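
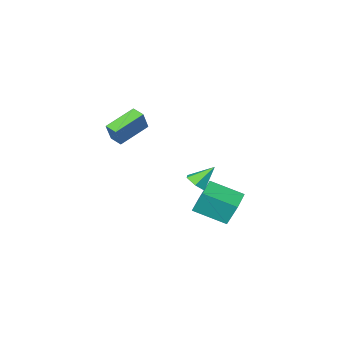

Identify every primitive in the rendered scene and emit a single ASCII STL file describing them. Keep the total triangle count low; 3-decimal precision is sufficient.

solid 
facet normal -0.920 -0.130 0.369
outer loop
vertex -1.834 -4.104 2.342
vertex -1.994 -3.298 2.227
vertex -2.277 -4.362 1.147
endloop
endfacet
facet normal 0.193 -0.971 0.138
outer loop
vertex -0.446 -4.102 0.413
vertex -1.834 -4.104 2.342
vertex -2.277 -4.362 1.147
endloop
endfacet
facet normal -0.920 -0.130 0.370
outer loop
vertex -2.277 -4.362 1.147
vertex -1.994 -3.298 2.227
vertex -2.437 -3.556 1.033
endloop
endfacet
facet normal -0.340 -0.198 -0.919
outer loop
vertex -2.437 -3.556 1.033
vertex -0.446 -4.102 0.413
vertex -2.277 -4.362 1.147
endloop
endfacet
facet normal 0.340 0.199 0.919
outer loop
vertex -1.834 -4.104 2.342
vertex -0.163 -3.038 1.493
vertex -1.994 -3.298 2.227
endloop
endfacet
facet normal 0.193 -0.971 0.138
outer loop
vertex -0.003 -3.844 1.607
vertex -1.834 -4.104 2.342
vertex -0.446 -4.102 0.413
endloop
endfacet
facet normal 0.341 0.198 0.919
outer loop
vertex -0.003 -3.844 1.607
vertex -0.163 -3.038 1.493
vertex -1.834 -4.104 2.342
endloop
endfacet
facet normal -0.193 0.971 -0.138
outer loop
vertex -1.994 -3.298 2.227
vertex -0.163 -3.038 1.493
vertex -2.437 -3.556 1.033
endloop
endfacet
facet normal -0.341 -0.199 -0.919
outer loop
vertex -0.606 -3.296 0.298
vertex -0.446 -4.102 0.413
vertex -2.437 -3.556 1.033
endloop
endfacet
facet normal -0.193 0.971 -0.138
outer loop
vertex -2.437 -3.556 1.033
vertex -0.163 -3.038 1.493
vertex -0.606 -3.296 0.298
endloop
endfacet
facet normal 0.920 0.130 -0.369
outer loop
vertex -0.606 -3.296 0.298
vertex -0.003 -3.844 1.607
vertex -0.446 -4.102 0.413
endloop
endfacet
facet normal 0.920 0.130 -0.369
outer loop
vertex -0.163 -3.038 1.493
vertex -0.003 -3.844 1.607
vertex -0.606 -3.296 0.298
endloop
endfacet
facet normal -0.667 0.645 -0.374
outer loop
vertex -4.188 3.485 -1.1
vertex -3.178 4.443 -1.25
vertex -3.889 2.939 -2.574
endloop
endfacet
facet normal -0.721 -0.684 0.107
outer loop
vertex -2.562 1.657 -1.83
vertex -4.188 3.485 -1.1
vertex -3.889 2.939 -2.574
endloop
endfacet
facet normal -0.667 0.644 -0.374
outer loop
vertex -3.889 2.939 -2.574
vertex -3.178 4.443 -1.25
vertex -2.88 3.897 -2.724
endloop
endfacet
facet normal 0.187 -0.341 -0.921
outer loop
vertex -2.88 3.897 -2.724
vertex -2.562 1.657 -1.83
vertex -3.889 2.939 -2.574
endloop
endfacet
facet normal -0.187 0.341 0.921
outer loop
vertex -4.188 3.485 -1.1
vertex -1.851 3.161 -0.506
vertex -3.178 4.443 -1.25
endloop
endfacet
facet normal -0.721 -0.684 0.108
outer loop
vertex -2.86 2.203 -0.356
vertex -4.188 3.485 -1.1
vertex -2.562 1.657 -1.83
endloop
endfacet
facet normal -0.187 0.341 0.921
outer loop
vertex -2.86 2.203 -0.356
vertex -1.851 3.161 -0.506
vertex -4.188 3.485 -1.1
endloop
endfacet
facet normal 0.721 0.684 -0.108
outer loop
vertex -3.178 4.443 -1.25
vertex -1.851 3.161 -0.506
vertex -2.88 3.897 -2.724
endloop
endfacet
facet normal 0.187 -0.341 -0.921
outer loop
vertex -1.552 2.615 -1.98
vertex -2.562 1.657 -1.83
vertex -2.88 3.897 -2.724
endloop
endfacet
facet normal 0.721 0.685 -0.107
outer loop
vertex -2.88 3.897 -2.724
vertex -1.851 3.161 -0.506
vertex -1.552 2.615 -1.98
endloop
endfacet
facet normal 0.667 -0.645 0.374
outer loop
vertex -1.552 2.615 -1.98
vertex -2.86 2.203 -0.356
vertex -2.562 1.657 -1.83
endloop
endfacet
facet normal 0.667 -0.644 0.374
outer loop
vertex -1.851 3.161 -0.506
vertex -2.86 2.203 -0.356
vertex -1.552 2.615 -1.98
endloop
endfacet
facet normal 0.685 -0.163 -0.710
outer loop
vertex -2.594 0.299 -1.03
vertex -3.107 0.38 -1.543
vertex -2.728 0.959 -1.311
endloop
endfacet
facet normal 0.378 0.427 0.821
outer loop
vertex -2.594 0.299 -1.03
vertex -2.728 0.959 -1.311
vertex -4.113 0.62 -0.497
endloop
endfacet
facet normal 0.684 -0.163 -0.711
outer loop
vertex -2.728 0.959 -1.311
vertex -3.107 0.38 -1.543
vertex -3.242 1.04 -1.824
endloop
endfacet
facet normal -0.092 0.965 0.245
outer loop
vertex -2.728 0.959 -1.311
vertex -3.242 1.04 -1.824
vertex -4.113 0.62 -0.497
endloop
endfacet
facet normal 0.683 -0.163 -0.712
outer loop
vertex -3.242 1.04 -1.824
vertex -3.107 0.38 -1.543
vertex -3.621 0.461 -2.055
endloop
endfacet
facet normal -0.741 0.603 -0.296
outer loop
vertex -3.242 1.04 -1.824
vertex -3.621 0.461 -2.055
vertex -4.113 0.62 -0.497
endloop
endfacet
facet normal 0.683 -0.163 -0.712
outer loop
vertex -3.621 0.461 -2.055
vertex -3.107 0.38 -1.543
vertex -3.486 -0.199 -1.774
endloop
endfacet
facet normal -0.918 -0.298 -0.260
outer loop
vertex -3.621 0.461 -2.055
vertex -3.486 -0.199 -1.774
vertex -4.113 0.62 -0.497
endloop
endfacet
facet normal 0.684 -0.164 -0.711
outer loop
vertex -3.486 -0.199 -1.774
vertex -3.107 0.38 -1.543
vertex -2.973 -0.28 -1.262
endloop
endfacet
facet normal -0.448 -0.836 0.316
outer loop
vertex -3.486 -0.199 -1.774
vertex -2.973 -0.28 -1.262
vertex -4.113 0.62 -0.497
endloop
endfacet
facet normal 0.685 -0.163 -0.710
outer loop
vertex -2.973 -0.28 -1.262
vertex -3.107 0.38 -1.543
vertex -2.594 0.299 -1.03
endloop
endfacet
facet normal 0.200 -0.475 0.857
outer loop
vertex -2.973 -0.28 -1.262
vertex -2.594 0.299 -1.03
vertex -4.113 0.62 -0.497
endloop
endfacet

endsolid


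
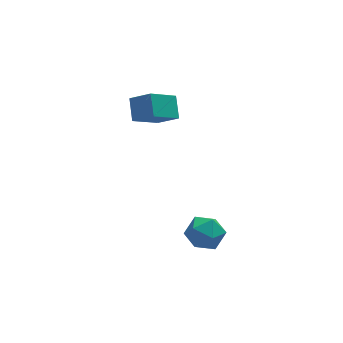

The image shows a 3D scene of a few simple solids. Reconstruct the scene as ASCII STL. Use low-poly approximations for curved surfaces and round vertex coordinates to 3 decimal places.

solid 
facet normal -0.763 -0.326 0.558
outer loop
vertex 0.575 1.561 2.68
vertex 0.712 2.534 3.436
vertex -0.234 2.23 1.966
endloop
endfacet
facet normal -0.110 -0.784 -0.610
outer loop
vertex 1.108 2.806 0.984
vertex 0.575 1.561 2.68
vertex -0.234 2.23 1.966
endloop
endfacet
facet normal -0.762 -0.327 0.558
outer loop
vertex -0.234 2.23 1.966
vertex 0.712 2.534 3.436
vertex -0.098 3.203 2.722
endloop
endfacet
facet normal -0.638 0.526 -0.563
outer loop
vertex -0.098 3.203 2.722
vertex 1.108 2.806 0.984
vertex -0.234 2.23 1.966
endloop
endfacet
facet normal 0.638 -0.527 0.562
outer loop
vertex 0.575 1.561 2.68
vertex 2.054 3.11 2.454
vertex 0.712 2.534 3.436
endloop
endfacet
facet normal -0.110 -0.784 -0.610
outer loop
vertex 1.918 2.137 1.698
vertex 0.575 1.561 2.68
vertex 1.108 2.806 0.984
endloop
endfacet
facet normal 0.637 -0.526 0.563
outer loop
vertex 1.918 2.137 1.698
vertex 2.054 3.11 2.454
vertex 0.575 1.561 2.68
endloop
endfacet
facet normal 0.110 0.784 0.610
outer loop
vertex 0.712 2.534 3.436
vertex 2.054 3.11 2.454
vertex -0.098 3.203 2.722
endloop
endfacet
facet normal -0.637 0.527 -0.563
outer loop
vertex 1.245 3.779 1.74
vertex 1.108 2.806 0.984
vertex -0.098 3.203 2.722
endloop
endfacet
facet normal 0.110 0.784 0.610
outer loop
vertex -0.098 3.203 2.722
vertex 2.054 3.11 2.454
vertex 1.245 3.779 1.74
endloop
endfacet
facet normal 0.762 0.327 -0.559
outer loop
vertex 1.245 3.779 1.74
vertex 1.918 2.137 1.698
vertex 1.108 2.806 0.984
endloop
endfacet
facet normal 0.763 0.327 -0.558
outer loop
vertex 2.054 3.11 2.454
vertex 1.918 2.137 1.698
vertex 1.245 3.779 1.74
endloop
endfacet
facet normal -0.960 -0.223 0.172
outer loop
vertex 1.127 -1.397 -3.315
vertex 1.341 -2.38 -3.394
vertex 1.396 -1.922 -2.496
endloop
endfacet
facet normal -0.775 0.384 0.501
outer loop
vertex 1.127 -1.397 -3.315
vertex 1.396 -1.922 -2.496
vertex 1.762 -0.993 -2.642
endloop
endfacet
facet normal -0.541 0.841 0.006
outer loop
vertex 1.127 -1.397 -3.315
vertex 1.762 -0.993 -2.642
vertex 1.933 -0.876 -3.63
endloop
endfacet
facet normal -0.580 0.517 -0.629
outer loop
vertex 1.127 -1.397 -3.315
vertex 1.933 -0.876 -3.63
vertex 1.673 -1.734 -4.095
endloop
endfacet
facet normal -0.839 -0.140 -0.526
outer loop
vertex 1.127 -1.397 -3.315
vertex 1.673 -1.734 -4.095
vertex 1.341 -2.38 -3.394
endloop
endfacet
facet normal -0.234 0.240 0.942
outer loop
vertex 1.762 -0.993 -2.642
vertex 1.396 -1.922 -2.496
vertex 2.367 -1.726 -2.305
endloop
endfacet
facet normal -0.532 -0.741 0.410
outer loop
vertex 1.396 -1.922 -2.496
vertex 1.341 -2.38 -3.394
vertex 2.107 -2.584 -2.77
endloop
endfacet
facet normal -0.336 -0.608 -0.719
outer loop
vertex 1.341 -2.38 -3.394
vertex 1.673 -1.734 -4.095
vertex 2.278 -2.467 -3.758
endloop
endfacet
facet normal 0.082 0.455 -0.886
outer loop
vertex 1.673 -1.734 -4.095
vertex 1.933 -0.876 -3.63
vertex 2.644 -1.538 -3.904
endloop
endfacet
facet normal 0.146 0.979 0.141
outer loop
vertex 1.933 -0.876 -3.63
vertex 1.762 -0.993 -2.642
vertex 2.699 -1.08 -3.006
endloop
endfacet
facet normal 0.580 -0.517 0.629
outer loop
vertex 2.913 -2.063 -3.085
vertex 2.367 -1.726 -2.305
vertex 2.107 -2.584 -2.77
endloop
endfacet
facet normal 0.541 -0.841 -0.006
outer loop
vertex 2.913 -2.063 -3.085
vertex 2.107 -2.584 -2.77
vertex 2.278 -2.467 -3.758
endloop
endfacet
facet normal 0.775 -0.384 -0.501
outer loop
vertex 2.913 -2.063 -3.085
vertex 2.278 -2.467 -3.758
vertex 2.644 -1.538 -3.904
endloop
endfacet
facet normal 0.960 0.223 -0.172
outer loop
vertex 2.913 -2.063 -3.085
vertex 2.644 -1.538 -3.904
vertex 2.699 -1.08 -3.006
endloop
endfacet
facet normal 0.839 0.140 0.526
outer loop
vertex 2.913 -2.063 -3.085
vertex 2.699 -1.08 -3.006
vertex 2.367 -1.726 -2.305
endloop
endfacet
facet normal -0.082 -0.455 0.886
outer loop
vertex 2.107 -2.584 -2.77
vertex 2.367 -1.726 -2.305
vertex 1.396 -1.922 -2.496
endloop
endfacet
facet normal -0.146 -0.979 -0.141
outer loop
vertex 2.278 -2.467 -3.758
vertex 2.107 -2.584 -2.77
vertex 1.341 -2.38 -3.394
endloop
endfacet
facet normal 0.234 -0.240 -0.942
outer loop
vertex 2.644 -1.538 -3.904
vertex 2.278 -2.467 -3.758
vertex 1.673 -1.734 -4.095
endloop
endfacet
facet normal 0.532 0.741 -0.410
outer loop
vertex 2.699 -1.08 -3.006
vertex 2.644 -1.538 -3.904
vertex 1.933 -0.876 -3.63
endloop
endfacet
facet normal 0.336 0.608 0.719
outer loop
vertex 2.367 -1.726 -2.305
vertex 2.699 -1.08 -3.006
vertex 1.762 -0.993 -2.642
endloop
endfacet

endsolid


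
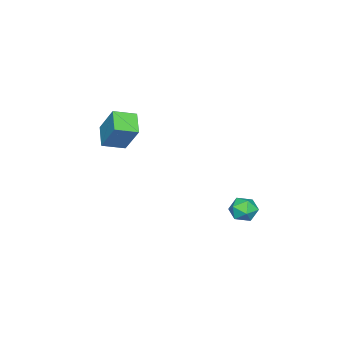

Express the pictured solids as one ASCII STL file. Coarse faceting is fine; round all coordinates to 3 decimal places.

solid 
facet normal -0.727 -0.499 0.472
outer loop
vertex 4.079 -2.181 4.119
vertex 3.371 -1.438 3.815
vertex 3.781 -3.011 2.784
endloop
endfacet
facet normal 0.662 -0.694 0.284
outer loop
vertex 4.609 -2.442 2.245
vertex 4.079 -2.181 4.119
vertex 3.781 -3.011 2.784
endloop
endfacet
facet normal -0.727 -0.499 0.472
outer loop
vertex 3.781 -3.011 2.784
vertex 3.371 -1.438 3.815
vertex 3.073 -2.268 2.48
endloop
endfacet
facet normal -0.186 -0.519 -0.834
outer loop
vertex 3.073 -2.268 2.48
vertex 4.609 -2.442 2.245
vertex 3.781 -3.011 2.784
endloop
endfacet
facet normal 0.186 0.519 0.834
outer loop
vertex 4.079 -2.181 4.119
vertex 4.199 -0.869 3.276
vertex 3.371 -1.438 3.815
endloop
endfacet
facet normal 0.662 -0.694 0.284
outer loop
vertex 4.907 -1.612 3.58
vertex 4.079 -2.181 4.119
vertex 4.609 -2.442 2.245
endloop
endfacet
facet normal 0.186 0.519 0.834
outer loop
vertex 4.907 -1.612 3.58
vertex 4.199 -0.869 3.276
vertex 4.079 -2.181 4.119
endloop
endfacet
facet normal -0.662 0.694 -0.284
outer loop
vertex 3.371 -1.438 3.815
vertex 4.199 -0.869 3.276
vertex 3.073 -2.268 2.48
endloop
endfacet
facet normal -0.186 -0.519 -0.834
outer loop
vertex 3.901 -1.699 1.941
vertex 4.609 -2.442 2.245
vertex 3.073 -2.268 2.48
endloop
endfacet
facet normal -0.662 0.694 -0.284
outer loop
vertex 3.073 -2.268 2.48
vertex 4.199 -0.869 3.276
vertex 3.901 -1.699 1.941
endloop
endfacet
facet normal 0.727 0.499 -0.472
outer loop
vertex 3.901 -1.699 1.941
vertex 4.907 -1.612 3.58
vertex 4.609 -2.442 2.245
endloop
endfacet
facet normal 0.727 0.499 -0.472
outer loop
vertex 4.199 -0.869 3.276
vertex 4.907 -1.612 3.58
vertex 3.901 -1.699 1.941
endloop
endfacet
facet normal -0.995 -0.012 -0.097
outer loop
vertex 0.29 2.549 -2.668
vertex 0.274 1.877 -2.424
vertex 0.223 2.425 -1.967
endloop
endfacet
facet normal -0.761 0.648 0.042
outer loop
vertex 0.29 2.549 -2.668
vertex 0.223 2.425 -1.967
vertex 0.654 2.946 -2.199
endloop
endfacet
facet normal -0.298 0.830 -0.471
outer loop
vertex 0.29 2.549 -2.668
vertex 0.654 2.946 -2.199
vertex 0.972 2.72 -2.798
endloop
endfacet
facet normal -0.248 0.283 -0.927
outer loop
vertex 0.29 2.549 -2.668
vertex 0.972 2.72 -2.798
vertex 0.737 2.059 -2.937
endloop
endfacet
facet normal -0.678 -0.237 -0.696
outer loop
vertex 0.29 2.549 -2.668
vertex 0.737 2.059 -2.937
vertex 0.274 1.877 -2.424
endloop
endfacet
facet normal -0.408 0.631 0.660
outer loop
vertex 0.654 2.946 -2.199
vertex 0.223 2.425 -1.967
vertex 0.863 2.521 -1.663
endloop
endfacet
facet normal -0.787 -0.437 0.436
outer loop
vertex 0.223 2.425 -1.967
vertex 0.274 1.877 -2.424
vertex 0.628 1.86 -1.802
endloop
endfacet
facet normal -0.272 -0.803 -0.530
outer loop
vertex 0.274 1.877 -2.424
vertex 0.737 2.059 -2.937
vertex 0.946 1.634 -2.401
endloop
endfacet
facet normal 0.424 0.040 -0.905
outer loop
vertex 0.737 2.059 -2.937
vertex 0.972 2.72 -2.798
vertex 1.377 2.155 -2.633
endloop
endfacet
facet normal 0.340 0.925 -0.168
outer loop
vertex 0.972 2.72 -2.798
vertex 0.654 2.946 -2.199
vertex 1.326 2.703 -2.176
endloop
endfacet
facet normal 0.248 -0.283 0.927
outer loop
vertex 1.31 2.031 -1.932
vertex 0.863 2.521 -1.663
vertex 0.628 1.86 -1.802
endloop
endfacet
facet normal 0.298 -0.830 0.471
outer loop
vertex 1.31 2.031 -1.932
vertex 0.628 1.86 -1.802
vertex 0.946 1.634 -2.401
endloop
endfacet
facet normal 0.761 -0.648 -0.042
outer loop
vertex 1.31 2.031 -1.932
vertex 0.946 1.634 -2.401
vertex 1.377 2.155 -2.633
endloop
endfacet
facet normal 0.995 0.012 0.097
outer loop
vertex 1.31 2.031 -1.932
vertex 1.377 2.155 -2.633
vertex 1.326 2.703 -2.176
endloop
endfacet
facet normal 0.678 0.237 0.696
outer loop
vertex 1.31 2.031 -1.932
vertex 1.326 2.703 -2.176
vertex 0.863 2.521 -1.663
endloop
endfacet
facet normal -0.424 -0.040 0.905
outer loop
vertex 0.628 1.86 -1.802
vertex 0.863 2.521 -1.663
vertex 0.223 2.425 -1.967
endloop
endfacet
facet normal -0.340 -0.925 0.168
outer loop
vertex 0.946 1.634 -2.401
vertex 0.628 1.86 -1.802
vertex 0.274 1.877 -2.424
endloop
endfacet
facet normal 0.408 -0.631 -0.660
outer loop
vertex 1.377 2.155 -2.633
vertex 0.946 1.634 -2.401
vertex 0.737 2.059 -2.937
endloop
endfacet
facet normal 0.787 0.437 -0.436
outer loop
vertex 1.326 2.703 -2.176
vertex 1.377 2.155 -2.633
vertex 0.972 2.72 -2.798
endloop
endfacet
facet normal 0.272 0.803 0.530
outer loop
vertex 0.863 2.521 -1.663
vertex 1.326 2.703 -2.176
vertex 0.654 2.946 -2.199
endloop
endfacet

endsolid


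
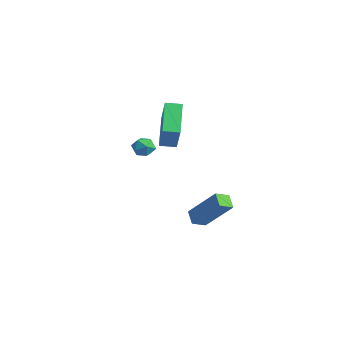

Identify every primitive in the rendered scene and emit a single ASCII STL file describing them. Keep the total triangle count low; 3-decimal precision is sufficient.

solid 
facet normal -0.966 -0.215 0.146
outer loop
vertex -2.417 -3.358 2.308
vertex -2.254 -3.898 2.59
vertex -2.32 -3.371 2.931
endloop
endfacet
facet normal -0.859 0.491 0.144
outer loop
vertex -2.417 -3.358 2.308
vertex -2.32 -3.371 2.931
vertex -2.102 -2.889 2.588
endloop
endfacet
facet normal -0.568 0.668 -0.481
outer loop
vertex -2.417 -3.358 2.308
vertex -2.102 -2.889 2.588
vertex -1.902 -3.117 2.035
endloop
endfacet
facet normal -0.493 0.071 -0.867
outer loop
vertex -2.417 -3.358 2.308
vertex -1.902 -3.117 2.035
vertex -1.996 -3.741 2.037
endloop
endfacet
facet normal -0.739 -0.473 -0.479
outer loop
vertex -2.417 -3.358 2.308
vertex -1.996 -3.741 2.037
vertex -2.254 -3.898 2.59
endloop
endfacet
facet normal -0.388 0.644 0.659
outer loop
vertex -2.102 -2.889 2.588
vertex -2.32 -3.371 2.931
vertex -1.744 -3.139 3.043
endloop
endfacet
facet normal -0.561 -0.498 0.661
outer loop
vertex -2.32 -3.371 2.931
vertex -2.254 -3.898 2.59
vertex -1.838 -3.763 3.045
endloop
endfacet
facet normal -0.194 -0.916 -0.351
outer loop
vertex -2.254 -3.898 2.59
vertex -1.996 -3.741 2.037
vertex -1.638 -3.991 2.492
endloop
endfacet
facet normal 0.204 -0.034 -0.978
outer loop
vertex -1.996 -3.741 2.037
vertex -1.902 -3.117 2.035
vertex -1.42 -3.509 2.149
endloop
endfacet
facet normal 0.084 0.932 -0.354
outer loop
vertex -1.902 -3.117 2.035
vertex -2.102 -2.889 2.588
vertex -1.486 -2.982 2.49
endloop
endfacet
facet normal 0.493 -0.071 0.867
outer loop
vertex -1.323 -3.522 2.772
vertex -1.744 -3.139 3.043
vertex -1.838 -3.763 3.045
endloop
endfacet
facet normal 0.568 -0.668 0.481
outer loop
vertex -1.323 -3.522 2.772
vertex -1.838 -3.763 3.045
vertex -1.638 -3.991 2.492
endloop
endfacet
facet normal 0.859 -0.491 -0.144
outer loop
vertex -1.323 -3.522 2.772
vertex -1.638 -3.991 2.492
vertex -1.42 -3.509 2.149
endloop
endfacet
facet normal 0.966 0.215 -0.146
outer loop
vertex -1.323 -3.522 2.772
vertex -1.42 -3.509 2.149
vertex -1.486 -2.982 2.49
endloop
endfacet
facet normal 0.739 0.473 0.479
outer loop
vertex -1.323 -3.522 2.772
vertex -1.486 -2.982 2.49
vertex -1.744 -3.139 3.043
endloop
endfacet
facet normal -0.204 0.034 0.978
outer loop
vertex -1.838 -3.763 3.045
vertex -1.744 -3.139 3.043
vertex -2.32 -3.371 2.931
endloop
endfacet
facet normal -0.084 -0.932 0.354
outer loop
vertex -1.638 -3.991 2.492
vertex -1.838 -3.763 3.045
vertex -2.254 -3.898 2.59
endloop
endfacet
facet normal 0.388 -0.644 -0.659
outer loop
vertex -1.42 -3.509 2.149
vertex -1.638 -3.991 2.492
vertex -1.996 -3.741 2.037
endloop
endfacet
facet normal 0.561 0.498 -0.661
outer loop
vertex -1.486 -2.982 2.49
vertex -1.42 -3.509 2.149
vertex -1.902 -3.117 2.035
endloop
endfacet
facet normal 0.194 0.916 0.351
outer loop
vertex -1.744 -3.139 3.043
vertex -1.486 -2.982 2.49
vertex -2.102 -2.889 2.588
endloop
endfacet
facet normal -0.668 0.387 0.635
outer loop
vertex -2.639 -1.978 4.879
vertex -2.291 -1.23 4.789
vertex -3.745 -1.628 3.503
endloop
endfacet
facet normal -0.419 -0.901 0.108
outer loop
vertex -2.429 -2.39 2.251
vertex -2.639 -1.978 4.879
vertex -3.745 -1.628 3.503
endloop
endfacet
facet normal -0.668 0.386 0.636
outer loop
vertex -3.745 -1.628 3.503
vertex -2.291 -1.23 4.789
vertex -3.397 -0.88 3.414
endloop
endfacet
facet normal -0.614 0.195 -0.764
outer loop
vertex -3.397 -0.88 3.414
vertex -2.429 -2.39 2.251
vertex -3.745 -1.628 3.503
endloop
endfacet
facet normal 0.615 -0.194 0.764
outer loop
vertex -2.639 -1.978 4.879
vertex -0.975 -1.992 3.537
vertex -2.291 -1.23 4.789
endloop
endfacet
facet normal -0.419 -0.901 0.108
outer loop
vertex -1.323 -2.74 3.626
vertex -2.639 -1.978 4.879
vertex -2.429 -2.39 2.251
endloop
endfacet
facet normal 0.615 -0.195 0.764
outer loop
vertex -1.323 -2.74 3.626
vertex -0.975 -1.992 3.537
vertex -2.639 -1.978 4.879
endloop
endfacet
facet normal 0.419 0.901 -0.108
outer loop
vertex -2.291 -1.23 4.789
vertex -0.975 -1.992 3.537
vertex -3.397 -0.88 3.414
endloop
endfacet
facet normal -0.615 0.194 -0.764
outer loop
vertex -2.081 -1.642 2.161
vertex -2.429 -2.39 2.251
vertex -3.397 -0.88 3.414
endloop
endfacet
facet normal 0.419 0.901 -0.108
outer loop
vertex -3.397 -0.88 3.414
vertex -0.975 -1.992 3.537
vertex -2.081 -1.642 2.161
endloop
endfacet
facet normal 0.668 -0.387 -0.636
outer loop
vertex -2.081 -1.642 2.161
vertex -1.323 -2.74 3.626
vertex -2.429 -2.39 2.251
endloop
endfacet
facet normal 0.668 -0.387 -0.636
outer loop
vertex -0.975 -1.992 3.537
vertex -1.323 -2.74 3.626
vertex -2.081 -1.642 2.161
endloop
endfacet
facet normal -0.607 -0.351 -0.713
outer loop
vertex -2.011 -1.072 -2.161
vertex -2.099 -0.314 -2.459
vertex -1.349 -1.194 -2.664
endloop
endfacet
facet normal 0.106 -0.925 0.364
outer loop
vertex -0.021 -0.426 -1.101
vertex -2.011 -1.072 -2.161
vertex -1.349 -1.194 -2.664
endloop
endfacet
facet normal -0.606 -0.351 -0.714
outer loop
vertex -1.349 -1.194 -2.664
vertex -2.099 -0.314 -2.459
vertex -1.437 -0.435 -2.962
endloop
endfacet
facet normal 0.788 -0.144 -0.599
outer loop
vertex -1.437 -0.435 -2.962
vertex -0.021 -0.426 -1.101
vertex -1.349 -1.194 -2.664
endloop
endfacet
facet normal -0.788 0.144 0.599
outer loop
vertex -2.011 -1.072 -2.161
vertex -0.771 0.454 -0.896
vertex -2.099 -0.314 -2.459
endloop
endfacet
facet normal 0.107 -0.926 0.363
outer loop
vertex -0.683 -0.305 -0.598
vertex -2.011 -1.072 -2.161
vertex -0.021 -0.426 -1.101
endloop
endfacet
facet normal -0.788 0.144 0.599
outer loop
vertex -0.683 -0.305 -0.598
vertex -0.771 0.454 -0.896
vertex -2.011 -1.072 -2.161
endloop
endfacet
facet normal -0.107 0.925 -0.364
outer loop
vertex -2.099 -0.314 -2.459
vertex -0.771 0.454 -0.896
vertex -1.437 -0.435 -2.962
endloop
endfacet
facet normal 0.788 -0.144 -0.599
outer loop
vertex -0.109 0.332 -1.399
vertex -0.021 -0.426 -1.101
vertex -1.437 -0.435 -2.962
endloop
endfacet
facet normal -0.106 0.925 -0.364
outer loop
vertex -1.437 -0.435 -2.962
vertex -0.771 0.454 -0.896
vertex -0.109 0.332 -1.399
endloop
endfacet
facet normal 0.606 0.351 0.714
outer loop
vertex -0.109 0.332 -1.399
vertex -0.683 -0.305 -0.598
vertex -0.021 -0.426 -1.101
endloop
endfacet
facet normal 0.607 0.350 0.713
outer loop
vertex -0.771 0.454 -0.896
vertex -0.683 -0.305 -0.598
vertex -0.109 0.332 -1.399
endloop
endfacet

endsolid


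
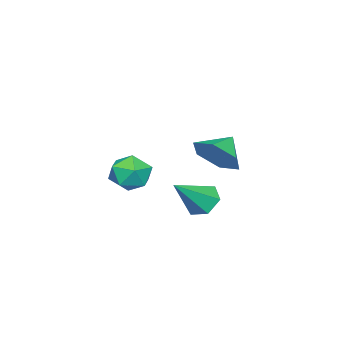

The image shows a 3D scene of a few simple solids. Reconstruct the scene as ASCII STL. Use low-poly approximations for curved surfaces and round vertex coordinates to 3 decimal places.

solid 
facet normal 0.823 -0.115 -0.556
outer loop
vertex 2.384 3.423 4.416
vertex 1.85 3.249 3.662
vertex 2.108 4.13 3.862
endloop
endfacet
facet normal -0.111 0.586 0.803
outer loop
vertex 2.384 3.423 4.416
vertex 2.108 4.13 3.862
vertex 0.97 3.371 4.258
endloop
endfacet
facet normal 0.823 -0.115 -0.556
outer loop
vertex 2.108 4.13 3.862
vertex 1.85 3.249 3.662
vertex 1.574 3.956 3.108
endloop
endfacet
facet normal -0.507 0.846 0.164
outer loop
vertex 2.108 4.13 3.862
vertex 1.574 3.956 3.108
vertex 0.97 3.371 4.258
endloop
endfacet
facet normal 0.823 -0.115 -0.557
outer loop
vertex 1.574 3.956 3.108
vertex 1.85 3.249 3.662
vertex 1.316 3.075 2.909
endloop
endfacet
facet normal -0.894 0.330 -0.302
outer loop
vertex 1.574 3.956 3.108
vertex 1.316 3.075 2.909
vertex 0.97 3.371 4.258
endloop
endfacet
facet normal 0.823 -0.114 -0.557
outer loop
vertex 1.316 3.075 2.909
vertex 1.85 3.249 3.662
vertex 1.592 2.367 3.462
endloop
endfacet
facet normal -0.886 -0.446 -0.129
outer loop
vertex 1.316 3.075 2.909
vertex 1.592 2.367 3.462
vertex 0.97 3.371 4.258
endloop
endfacet
facet normal 0.822 -0.114 -0.557
outer loop
vertex 1.592 2.367 3.462
vertex 1.85 3.249 3.662
vertex 2.127 2.541 4.216
endloop
endfacet
facet normal -0.489 -0.707 0.510
outer loop
vertex 1.592 2.367 3.462
vertex 2.127 2.541 4.216
vertex 0.97 3.371 4.258
endloop
endfacet
facet normal 0.823 -0.114 -0.557
outer loop
vertex 2.127 2.541 4.216
vertex 1.85 3.249 3.662
vertex 2.384 3.423 4.416
endloop
endfacet
facet normal -0.102 -0.192 0.976
outer loop
vertex 2.127 2.541 4.216
vertex 2.384 3.423 4.416
vertex 0.97 3.371 4.258
endloop
endfacet
facet normal -0.543 -0.373 0.753
outer loop
vertex -0.057 -0.86 1.836
vertex 0.518 -1.51 1.929
vertex 0.625 -0.767 2.374
endloop
endfacet
facet normal -0.611 0.337 0.716
outer loop
vertex -0.057 -0.86 1.836
vertex 0.625 -0.767 2.374
vertex 0.383 -0.107 1.857
endloop
endfacet
facet normal -0.862 0.502 0.069
outer loop
vertex -0.057 -0.86 1.836
vertex 0.383 -0.107 1.857
vertex 0.127 -0.442 1.093
endloop
endfacet
facet normal -0.949 -0.107 -0.295
outer loop
vertex -0.057 -0.86 1.836
vertex 0.127 -0.442 1.093
vertex 0.211 -1.309 1.137
endloop
endfacet
facet normal -0.752 -0.647 0.127
outer loop
vertex -0.057 -0.86 1.836
vertex 0.211 -1.309 1.137
vertex 0.518 -1.51 1.929
endloop
endfacet
facet normal 0.038 0.625 0.780
outer loop
vertex 0.383 -0.107 1.857
vertex 0.625 -0.767 2.374
vertex 1.229 -0.291 1.963
endloop
endfacet
facet normal 0.150 -0.524 0.839
outer loop
vertex 0.625 -0.767 2.374
vertex 0.518 -1.51 1.929
vertex 1.313 -1.158 2.007
endloop
endfacet
facet normal -0.189 -0.967 -0.172
outer loop
vertex 0.518 -1.51 1.929
vertex 0.211 -1.309 1.137
vertex 1.057 -1.493 1.243
endloop
endfacet
facet normal -0.509 -0.093 -0.856
outer loop
vertex 0.211 -1.309 1.137
vertex 0.127 -0.442 1.093
vertex 0.815 -0.833 0.726
endloop
endfacet
facet normal -0.368 0.891 -0.267
outer loop
vertex 0.127 -0.442 1.093
vertex 0.383 -0.107 1.857
vertex 0.922 -0.09 1.171
endloop
endfacet
facet normal 0.949 0.107 0.295
outer loop
vertex 1.497 -0.74 1.264
vertex 1.229 -0.291 1.963
vertex 1.313 -1.158 2.007
endloop
endfacet
facet normal 0.862 -0.502 -0.069
outer loop
vertex 1.497 -0.74 1.264
vertex 1.313 -1.158 2.007
vertex 1.057 -1.493 1.243
endloop
endfacet
facet normal 0.611 -0.337 -0.716
outer loop
vertex 1.497 -0.74 1.264
vertex 1.057 -1.493 1.243
vertex 0.815 -0.833 0.726
endloop
endfacet
facet normal 0.543 0.373 -0.753
outer loop
vertex 1.497 -0.74 1.264
vertex 0.815 -0.833 0.726
vertex 0.922 -0.09 1.171
endloop
endfacet
facet normal 0.752 0.647 -0.127
outer loop
vertex 1.497 -0.74 1.264
vertex 0.922 -0.09 1.171
vertex 1.229 -0.291 1.963
endloop
endfacet
facet normal 0.509 0.093 0.856
outer loop
vertex 1.313 -1.158 2.007
vertex 1.229 -0.291 1.963
vertex 0.625 -0.767 2.374
endloop
endfacet
facet normal 0.368 -0.891 0.267
outer loop
vertex 1.057 -1.493 1.243
vertex 1.313 -1.158 2.007
vertex 0.518 -1.51 1.929
endloop
endfacet
facet normal -0.038 -0.625 -0.780
outer loop
vertex 0.815 -0.833 0.726
vertex 1.057 -1.493 1.243
vertex 0.211 -1.309 1.137
endloop
endfacet
facet normal -0.150 0.524 -0.839
outer loop
vertex 0.922 -0.09 1.171
vertex 0.815 -0.833 0.726
vertex 0.127 -0.442 1.093
endloop
endfacet
facet normal 0.189 0.967 0.172
outer loop
vertex 1.229 -0.291 1.963
vertex 0.922 -0.09 1.171
vertex 0.383 -0.107 1.857
endloop
endfacet
facet normal -0.716 0.255 -0.650
outer loop
vertex 1.509 2.089 0.542
vertex 1.088 2.314 1.094
vertex 1.548 2.781 0.771
endloop
endfacet
facet normal 0.904 0.088 -0.419
outer loop
vertex 1.509 2.089 0.542
vertex 1.548 2.781 0.771
vertex 2.292 1.886 2.186
endloop
endfacet
facet normal -0.716 0.255 -0.650
outer loop
vertex 1.548 2.781 0.771
vertex 1.088 2.314 1.094
vertex 1.127 3.006 1.323
endloop
endfacet
facet normal 0.620 0.768 0.160
outer loop
vertex 1.548 2.781 0.771
vertex 1.127 3.006 1.323
vertex 2.292 1.886 2.186
endloop
endfacet
facet normal -0.717 0.255 -0.649
outer loop
vertex 1.127 3.006 1.323
vertex 1.088 2.314 1.094
vertex 0.668 2.54 1.647
endloop
endfacet
facet normal -0.030 0.590 0.807
outer loop
vertex 1.127 3.006 1.323
vertex 0.668 2.54 1.647
vertex 2.292 1.886 2.186
endloop
endfacet
facet normal -0.717 0.256 -0.649
outer loop
vertex 0.668 2.54 1.647
vertex 1.088 2.314 1.094
vertex 0.629 1.847 1.417
endloop
endfacet
facet normal -0.399 -0.269 0.877
outer loop
vertex 0.668 2.54 1.647
vertex 0.629 1.847 1.417
vertex 2.292 1.886 2.186
endloop
endfacet
facet normal -0.716 0.254 -0.650
outer loop
vertex 0.629 1.847 1.417
vertex 1.088 2.314 1.094
vertex 1.05 1.622 0.865
endloop
endfacet
facet normal -0.116 -0.948 0.298
outer loop
vertex 0.629 1.847 1.417
vertex 1.05 1.622 0.865
vertex 2.292 1.886 2.186
endloop
endfacet
facet normal -0.716 0.254 -0.650
outer loop
vertex 1.05 1.622 0.865
vertex 1.088 2.314 1.094
vertex 1.509 2.089 0.542
endloop
endfacet
facet normal 0.536 -0.769 -0.350
outer loop
vertex 1.05 1.622 0.865
vertex 1.509 2.089 0.542
vertex 2.292 1.886 2.186
endloop
endfacet

endsolid


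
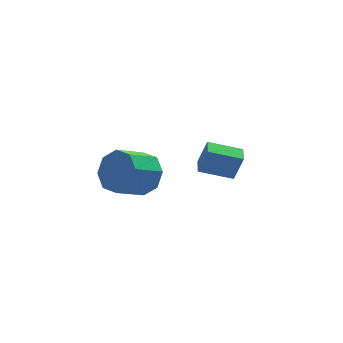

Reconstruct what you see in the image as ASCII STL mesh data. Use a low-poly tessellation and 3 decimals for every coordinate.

solid 
facet normal -0.922 0.239 0.304
outer loop
vertex 1.405 0.409 -2.149
vertex 1.624 1.241 -2.138
vertex 1.003 0.532 -3.463
endloop
endfacet
facet normal -0.255 -0.967 -0.012
outer loop
vertex 2.516 0.139 -3.962
vertex 1.405 0.409 -2.149
vertex 1.003 0.532 -3.463
endloop
endfacet
facet normal -0.922 0.240 0.303
outer loop
vertex 1.003 0.532 -3.463
vertex 1.624 1.241 -2.138
vertex 1.223 1.363 -3.453
endloop
endfacet
facet normal -0.291 0.089 -0.953
outer loop
vertex 1.223 1.363 -3.453
vertex 2.516 0.139 -3.962
vertex 1.003 0.532 -3.463
endloop
endfacet
facet normal 0.291 -0.089 0.953
outer loop
vertex 1.405 0.409 -2.149
vertex 3.137 0.848 -2.637
vertex 1.624 1.241 -2.138
endloop
endfacet
facet normal -0.255 -0.967 -0.012
outer loop
vertex 2.917 0.017 -2.647
vertex 1.405 0.409 -2.149
vertex 2.516 0.139 -3.962
endloop
endfacet
facet normal 0.291 -0.088 0.953
outer loop
vertex 2.917 0.017 -2.647
vertex 3.137 0.848 -2.637
vertex 1.405 0.409 -2.149
endloop
endfacet
facet normal 0.255 0.967 0.012
outer loop
vertex 1.624 1.241 -2.138
vertex 3.137 0.848 -2.637
vertex 1.223 1.363 -3.453
endloop
endfacet
facet normal -0.291 0.089 -0.953
outer loop
vertex 2.735 0.971 -3.951
vertex 2.516 0.139 -3.962
vertex 1.223 1.363 -3.453
endloop
endfacet
facet normal 0.255 0.967 0.013
outer loop
vertex 1.223 1.363 -3.453
vertex 3.137 0.848 -2.637
vertex 2.735 0.971 -3.951
endloop
endfacet
facet normal 0.922 -0.239 -0.303
outer loop
vertex 2.735 0.971 -3.951
vertex 2.917 0.017 -2.647
vertex 2.516 0.139 -3.962
endloop
endfacet
facet normal 0.922 -0.240 -0.304
outer loop
vertex 3.137 0.848 -2.637
vertex 2.917 0.017 -2.647
vertex 2.735 0.971 -3.951
endloop
endfacet
facet normal 0.789 0.338 -0.513
outer loop
vertex -1.373 -2.564 -0.695
vertex -2.011 -1.866 -1.216
vertex -1.431 -1.837 -0.305
endloop
endfacet
facet normal 0.611 -0.336 0.717
outer loop
vertex -1.373 -2.564 -0.695
vertex -1.431 -1.837 -0.305
vertex -2.65 -3.113 0.136
endloop
endfacet
facet normal 0.611 -0.335 0.717
outer loop
vertex -2.65 -3.113 0.136
vertex -1.431 -1.837 -0.305
vertex -2.709 -2.386 0.526
endloop
endfacet
facet normal -0.789 -0.339 0.513
outer loop
vertex -2.65 -3.113 0.136
vertex -2.709 -2.386 0.526
vertex -3.289 -2.414 -0.384
endloop
endfacet
facet normal 0.789 0.338 -0.513
outer loop
vertex -1.431 -1.837 -0.305
vertex -2.011 -1.866 -1.216
vertex -1.829 -1.127 -0.449
endloop
endfacet
facet normal 0.382 0.384 0.841
outer loop
vertex -1.431 -1.837 -0.305
vertex -1.829 -1.127 -0.449
vertex -2.709 -2.386 0.526
endloop
endfacet
facet normal 0.382 0.384 0.841
outer loop
vertex -2.709 -2.386 0.526
vertex -1.829 -1.127 -0.449
vertex -3.107 -1.676 0.383
endloop
endfacet
facet normal -0.789 -0.339 0.513
outer loop
vertex -2.709 -2.386 0.526
vertex -3.107 -1.676 0.383
vertex -3.289 -2.414 -0.384
endloop
endfacet
facet normal 0.789 0.339 -0.513
outer loop
vertex -1.829 -1.127 -0.449
vertex -2.011 -1.866 -1.216
vertex -2.334 -0.85 -1.042
endloop
endfacet
facet normal -0.071 0.879 0.471
outer loop
vertex -1.829 -1.127 -0.449
vertex -2.334 -0.85 -1.042
vertex -3.107 -1.676 0.383
endloop
endfacet
facet normal -0.070 0.879 0.472
outer loop
vertex -3.107 -1.676 0.383
vertex -2.334 -0.85 -1.042
vertex -3.612 -1.398 -0.21
endloop
endfacet
facet normal -0.789 -0.339 0.513
outer loop
vertex -3.107 -1.676 0.383
vertex -3.612 -1.398 -0.21
vertex -3.289 -2.414 -0.384
endloop
endfacet
facet normal 0.788 0.339 -0.514
outer loop
vertex -2.334 -0.85 -1.042
vertex -2.011 -1.866 -1.216
vertex -2.65 -1.167 -1.736
endloop
endfacet
facet normal -0.481 0.859 -0.173
outer loop
vertex -2.334 -0.85 -1.042
vertex -2.65 -1.167 -1.736
vertex -3.612 -1.398 -0.21
endloop
endfacet
facet normal -0.482 0.858 -0.174
outer loop
vertex -3.612 -1.398 -0.21
vertex -2.65 -1.167 -1.736
vertex -3.927 -1.716 -0.905
endloop
endfacet
facet normal -0.789 -0.339 0.513
outer loop
vertex -3.612 -1.398 -0.21
vertex -3.927 -1.716 -0.905
vertex -3.289 -2.414 -0.384
endloop
endfacet
facet normal 0.789 0.339 -0.513
outer loop
vertex -2.65 -1.167 -1.736
vertex -2.011 -1.866 -1.216
vertex -2.591 -1.894 -2.126
endloop
endfacet
facet normal -0.611 0.335 -0.717
outer loop
vertex -2.65 -1.167 -1.736
vertex -2.591 -1.894 -2.126
vertex -3.927 -1.716 -0.905
endloop
endfacet
facet normal -0.611 0.336 -0.717
outer loop
vertex -3.927 -1.716 -0.905
vertex -2.591 -1.894 -2.126
vertex -3.869 -2.443 -1.295
endloop
endfacet
facet normal -0.789 -0.338 0.513
outer loop
vertex -3.927 -1.716 -0.905
vertex -3.869 -2.443 -1.295
vertex -3.289 -2.414 -0.384
endloop
endfacet
facet normal 0.789 0.339 -0.513
outer loop
vertex -2.591 -1.894 -2.126
vertex -2.011 -1.866 -1.216
vertex -2.193 -2.604 -1.983
endloop
endfacet
facet normal -0.382 -0.383 -0.841
outer loop
vertex -2.591 -1.894 -2.126
vertex -2.193 -2.604 -1.983
vertex -3.869 -2.443 -1.295
endloop
endfacet
facet normal -0.382 -0.385 -0.840
outer loop
vertex -3.869 -2.443 -1.295
vertex -2.193 -2.604 -1.983
vertex -3.471 -3.153 -1.151
endloop
endfacet
facet normal -0.789 -0.338 0.513
outer loop
vertex -3.869 -2.443 -1.295
vertex -3.471 -3.153 -1.151
vertex -3.289 -2.414 -0.384
endloop
endfacet
facet normal 0.789 0.339 -0.513
outer loop
vertex -2.193 -2.604 -1.983
vertex -2.011 -1.866 -1.216
vertex -1.688 -2.882 -1.39
endloop
endfacet
facet normal 0.070 -0.879 -0.472
outer loop
vertex -2.193 -2.604 -1.983
vertex -1.688 -2.882 -1.39
vertex -3.471 -3.153 -1.151
endloop
endfacet
facet normal 0.071 -0.879 -0.471
outer loop
vertex -3.471 -3.153 -1.151
vertex -1.688 -2.882 -1.39
vertex -2.966 -3.43 -0.558
endloop
endfacet
facet normal -0.789 -0.339 0.513
outer loop
vertex -3.471 -3.153 -1.151
vertex -2.966 -3.43 -0.558
vertex -3.289 -2.414 -0.384
endloop
endfacet
facet normal 0.789 0.339 -0.513
outer loop
vertex -1.688 -2.882 -1.39
vertex -2.011 -1.866 -1.216
vertex -1.373 -2.564 -0.695
endloop
endfacet
facet normal 0.482 -0.859 0.175
outer loop
vertex -1.688 -2.882 -1.39
vertex -1.373 -2.564 -0.695
vertex -2.966 -3.43 -0.558
endloop
endfacet
facet normal 0.482 -0.859 0.173
outer loop
vertex -2.966 -3.43 -0.558
vertex -1.373 -2.564 -0.695
vertex -2.65 -3.113 0.136
endloop
endfacet
facet normal -0.788 -0.339 0.514
outer loop
vertex -2.966 -3.43 -0.558
vertex -2.65 -3.113 0.136
vertex -3.289 -2.414 -0.384
endloop
endfacet

endsolid


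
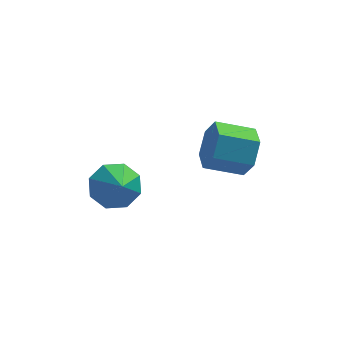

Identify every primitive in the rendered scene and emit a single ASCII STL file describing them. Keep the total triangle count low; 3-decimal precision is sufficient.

solid 
facet normal 0.935 0.114 -0.336
outer loop
vertex 2.731 2.324 -3.03
vertex 2.363 2.701 -3.927
vertex 2.568 3.345 -3.136
endloop
endfacet
facet normal 0.318 0.148 0.937
outer loop
vertex 2.731 2.324 -3.03
vertex 2.568 3.345 -3.136
vertex 1.244 2.142 -2.497
endloop
endfacet
facet normal 0.318 0.148 0.937
outer loop
vertex 1.244 2.142 -2.497
vertex 2.568 3.345 -3.136
vertex 1.081 3.164 -2.603
endloop
endfacet
facet normal -0.935 -0.114 0.335
outer loop
vertex 1.244 2.142 -2.497
vertex 1.081 3.164 -2.603
vertex 0.877 2.519 -3.393
endloop
endfacet
facet normal 0.935 0.114 -0.336
outer loop
vertex 2.568 3.345 -3.136
vertex 2.363 2.701 -3.927
vertex 2.2 3.722 -4.033
endloop
endfacet
facet normal 0.023 0.925 0.379
outer loop
vertex 2.568 3.345 -3.136
vertex 2.2 3.722 -4.033
vertex 1.081 3.164 -2.603
endloop
endfacet
facet normal 0.023 0.925 0.379
outer loop
vertex 1.081 3.164 -2.603
vertex 2.2 3.722 -4.033
vertex 0.713 3.541 -3.5
endloop
endfacet
facet normal -0.935 -0.115 0.335
outer loop
vertex 1.081 3.164 -2.603
vertex 0.713 3.541 -3.5
vertex 0.877 2.519 -3.393
endloop
endfacet
facet normal 0.935 0.115 -0.335
outer loop
vertex 2.2 3.722 -4.033
vertex 2.363 2.701 -3.927
vertex 1.996 3.078 -4.823
endloop
endfacet
facet normal -0.294 0.777 -0.557
outer loop
vertex 2.2 3.722 -4.033
vertex 1.996 3.078 -4.823
vertex 0.713 3.541 -3.5
endloop
endfacet
facet normal -0.295 0.776 -0.557
outer loop
vertex 0.713 3.541 -3.5
vertex 1.996 3.078 -4.823
vertex 0.509 2.896 -4.29
endloop
endfacet
facet normal -0.935 -0.115 0.335
outer loop
vertex 0.713 3.541 -3.5
vertex 0.509 2.896 -4.29
vertex 0.877 2.519 -3.393
endloop
endfacet
facet normal 0.935 0.114 -0.335
outer loop
vertex 1.996 3.078 -4.823
vertex 2.363 2.701 -3.927
vertex 2.159 2.056 -4.717
endloop
endfacet
facet normal -0.318 -0.148 -0.937
outer loop
vertex 1.996 3.078 -4.823
vertex 2.159 2.056 -4.717
vertex 0.509 2.896 -4.29
endloop
endfacet
facet normal -0.318 -0.148 -0.937
outer loop
vertex 0.509 2.896 -4.29
vertex 2.159 2.056 -4.717
vertex 0.672 1.875 -4.184
endloop
endfacet
facet normal -0.935 -0.114 0.336
outer loop
vertex 0.509 2.896 -4.29
vertex 0.672 1.875 -4.184
vertex 0.877 2.519 -3.393
endloop
endfacet
facet normal 0.935 0.115 -0.335
outer loop
vertex 2.159 2.056 -4.717
vertex 2.363 2.701 -3.927
vertex 2.527 1.679 -3.82
endloop
endfacet
facet normal -0.023 -0.925 -0.379
outer loop
vertex 2.159 2.056 -4.717
vertex 2.527 1.679 -3.82
vertex 0.672 1.875 -4.184
endloop
endfacet
facet normal -0.023 -0.925 -0.379
outer loop
vertex 0.672 1.875 -4.184
vertex 2.527 1.679 -3.82
vertex 1.04 1.498 -3.287
endloop
endfacet
facet normal -0.935 -0.114 0.336
outer loop
vertex 0.672 1.875 -4.184
vertex 1.04 1.498 -3.287
vertex 0.877 2.519 -3.393
endloop
endfacet
facet normal 0.935 0.115 -0.335
outer loop
vertex 2.527 1.679 -3.82
vertex 2.363 2.701 -3.927
vertex 2.731 2.324 -3.03
endloop
endfacet
facet normal 0.294 -0.776 0.558
outer loop
vertex 2.527 1.679 -3.82
vertex 2.731 2.324 -3.03
vertex 1.04 1.498 -3.287
endloop
endfacet
facet normal 0.295 -0.777 0.557
outer loop
vertex 1.04 1.498 -3.287
vertex 2.731 2.324 -3.03
vertex 1.244 2.142 -2.497
endloop
endfacet
facet normal -0.935 -0.115 0.335
outer loop
vertex 1.04 1.498 -3.287
vertex 1.244 2.142 -2.497
vertex 0.877 2.519 -3.393
endloop
endfacet
facet normal -0.255 0.736 -0.627
outer loop
vertex -1.461 -0.2 -3.885
vertex -2.373 -0.189 -3.502
vertex -1.524 0.277 -3.3
endloop
endfacet
facet normal 0.932 -0.225 0.284
outer loop
vertex -1.461 -0.2 -3.885
vertex -1.524 0.277 -3.3
vertex -2.047 -1.131 -2.698
endloop
endfacet
facet normal -0.255 0.736 -0.627
outer loop
vertex -1.524 0.277 -3.3
vertex -2.373 -0.189 -3.502
vertex -2.084 0.481 -2.833
endloop
endfacet
facet normal 0.655 0.078 0.752
outer loop
vertex -1.524 0.277 -3.3
vertex -2.084 0.481 -2.833
vertex -2.047 -1.131 -2.698
endloop
endfacet
facet normal -0.254 0.736 -0.627
outer loop
vertex -2.084 0.481 -2.833
vertex -2.373 -0.189 -3.502
vertex -2.814 0.293 -2.758
endloop
endfacet
facet normal 0.080 0.085 0.993
outer loop
vertex -2.084 0.481 -2.833
vertex -2.814 0.293 -2.758
vertex -2.047 -1.131 -2.698
endloop
endfacet
facet normal -0.255 0.735 -0.628
outer loop
vertex -2.814 0.293 -2.758
vertex -2.373 -0.189 -3.502
vertex -3.286 -0.178 -3.118
endloop
endfacet
facet normal -0.454 -0.208 0.867
outer loop
vertex -2.814 0.293 -2.758
vertex -3.286 -0.178 -3.118
vertex -2.047 -1.131 -2.698
endloop
endfacet
facet normal -0.255 0.735 -0.628
outer loop
vertex -3.286 -0.178 -3.118
vertex -2.373 -0.189 -3.502
vertex -3.223 -0.656 -3.703
endloop
endfacet
facet normal -0.636 -0.630 0.446
outer loop
vertex -3.286 -0.178 -3.118
vertex -3.223 -0.656 -3.703
vertex -2.047 -1.131 -2.698
endloop
endfacet
facet normal -0.255 0.735 -0.628
outer loop
vertex -3.223 -0.656 -3.703
vertex -2.373 -0.189 -3.502
vertex -2.662 -0.86 -4.17
endloop
endfacet
facet normal -0.358 -0.933 -0.022
outer loop
vertex -3.223 -0.656 -3.703
vertex -2.662 -0.86 -4.17
vertex -2.047 -1.131 -2.698
endloop
endfacet
facet normal -0.256 0.735 -0.628
outer loop
vertex -2.662 -0.86 -4.17
vertex -2.373 -0.189 -3.502
vertex -1.932 -0.671 -4.246
endloop
endfacet
facet normal 0.216 -0.940 -0.263
outer loop
vertex -2.662 -0.86 -4.17
vertex -1.932 -0.671 -4.246
vertex -2.047 -1.131 -2.698
endloop
endfacet
facet normal -0.255 0.736 -0.628
outer loop
vertex -1.932 -0.671 -4.246
vertex -2.373 -0.189 -3.502
vertex -1.461 -0.2 -3.885
endloop
endfacet
facet normal 0.751 -0.646 -0.136
outer loop
vertex -1.932 -0.671 -4.246
vertex -1.461 -0.2 -3.885
vertex -2.047 -1.131 -2.698
endloop
endfacet

endsolid


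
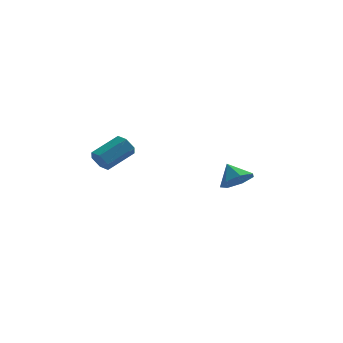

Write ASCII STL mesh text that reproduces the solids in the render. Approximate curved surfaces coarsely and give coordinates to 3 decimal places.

solid 
facet normal 0.421 -0.594 -0.685
outer loop
vertex 4.447 2.92 -1.778
vertex 3.658 3.068 -2.392
vertex 4.514 3.6 -2.327
endloop
endfacet
facet normal 0.505 0.512 0.695
outer loop
vertex 4.447 2.92 -1.778
vertex 4.514 3.6 -2.327
vertex 3.102 3.852 -1.488
endloop
endfacet
facet normal 0.421 -0.594 -0.685
outer loop
vertex 4.514 3.6 -2.327
vertex 3.658 3.068 -2.392
vertex 3.937 3.88 -2.925
endloop
endfacet
facet normal 0.274 0.945 0.178
outer loop
vertex 4.514 3.6 -2.327
vertex 3.937 3.88 -2.925
vertex 3.102 3.852 -1.488
endloop
endfacet
facet normal 0.422 -0.594 -0.685
outer loop
vertex 3.937 3.88 -2.925
vertex 3.658 3.068 -2.392
vertex 3.15 3.547 -3.121
endloop
endfacet
facet normal -0.344 0.921 -0.182
outer loop
vertex 3.937 3.88 -2.925
vertex 3.15 3.547 -3.121
vertex 3.102 3.852 -1.488
endloop
endfacet
facet normal 0.422 -0.594 -0.685
outer loop
vertex 3.15 3.547 -3.121
vertex 3.658 3.068 -2.392
vertex 2.746 2.854 -2.769
endloop
endfacet
facet normal -0.882 0.458 -0.111
outer loop
vertex 3.15 3.547 -3.121
vertex 2.746 2.854 -2.769
vertex 3.102 3.852 -1.488
endloop
endfacet
facet normal 0.422 -0.594 -0.685
outer loop
vertex 2.746 2.854 -2.769
vertex 3.658 3.068 -2.392
vertex 3.029 2.322 -2.133
endloop
endfacet
facet normal -0.937 -0.097 0.336
outer loop
vertex 2.746 2.854 -2.769
vertex 3.029 2.322 -2.133
vertex 3.102 3.852 -1.488
endloop
endfacet
facet normal 0.422 -0.594 -0.685
outer loop
vertex 3.029 2.322 -2.133
vertex 3.658 3.068 -2.392
vertex 3.786 2.351 -1.692
endloop
endfacet
facet normal -0.467 -0.325 0.823
outer loop
vertex 3.029 2.322 -2.133
vertex 3.786 2.351 -1.692
vertex 3.102 3.852 -1.488
endloop
endfacet
facet normal 0.422 -0.594 -0.685
outer loop
vertex 3.786 2.351 -1.692
vertex 3.658 3.068 -2.392
vertex 4.447 2.92 -1.778
endloop
endfacet
facet normal 0.174 -0.054 0.983
outer loop
vertex 3.786 2.351 -1.692
vertex 4.447 2.92 -1.778
vertex 3.102 3.852 -1.488
endloop
endfacet
facet normal -0.711 -0.570 -0.412
outer loop
vertex -2.686 -4.121 1.498
vertex -3.085 -4.004 2.024
vertex -3.103 -3.597 1.492
endloop
endfacet
facet normal 0.327 0.250 -0.911
outer loop
vertex -2.686 -4.121 1.498
vertex -3.103 -3.597 1.492
vertex -1.457 -3.134 2.21
endloop
endfacet
facet normal 0.327 0.250 -0.911
outer loop
vertex -1.457 -3.134 2.21
vertex -3.103 -3.597 1.492
vertex -1.874 -2.609 2.204
endloop
endfacet
facet normal 0.712 0.570 0.411
outer loop
vertex -1.457 -3.134 2.21
vertex -1.874 -2.609 2.204
vertex -1.855 -3.016 2.736
endloop
endfacet
facet normal -0.711 -0.570 -0.412
outer loop
vertex -3.103 -3.597 1.492
vertex -3.085 -4.004 2.024
vertex -3.502 -3.479 2.018
endloop
endfacet
facet normal -0.375 0.802 -0.465
outer loop
vertex -3.103 -3.597 1.492
vertex -3.502 -3.479 2.018
vertex -1.874 -2.609 2.204
endloop
endfacet
facet normal -0.376 0.802 -0.464
outer loop
vertex -1.874 -2.609 2.204
vertex -3.502 -3.479 2.018
vertex -2.273 -2.492 2.73
endloop
endfacet
facet normal 0.710 0.571 0.412
outer loop
vertex -1.874 -2.609 2.204
vertex -2.273 -2.492 2.73
vertex -1.855 -3.016 2.736
endloop
endfacet
facet normal -0.712 -0.570 -0.411
outer loop
vertex -3.502 -3.479 2.018
vertex -3.085 -4.004 2.024
vertex -3.483 -3.886 2.55
endloop
endfacet
facet normal -0.703 0.552 0.448
outer loop
vertex -3.502 -3.479 2.018
vertex -3.483 -3.886 2.55
vertex -2.273 -2.492 2.73
endloop
endfacet
facet normal -0.703 0.552 0.448
outer loop
vertex -2.273 -2.492 2.73
vertex -3.483 -3.886 2.55
vertex -2.254 -2.899 3.262
endloop
endfacet
facet normal 0.710 0.571 0.412
outer loop
vertex -2.273 -2.492 2.73
vertex -2.254 -2.899 3.262
vertex -1.855 -3.016 2.736
endloop
endfacet
facet normal -0.712 -0.570 -0.411
outer loop
vertex -3.483 -3.886 2.55
vertex -3.085 -4.004 2.024
vertex -3.066 -4.411 2.556
endloop
endfacet
facet normal -0.327 -0.250 0.911
outer loop
vertex -3.483 -3.886 2.55
vertex -3.066 -4.411 2.556
vertex -2.254 -2.899 3.262
endloop
endfacet
facet normal -0.327 -0.250 0.911
outer loop
vertex -2.254 -2.899 3.262
vertex -3.066 -4.411 2.556
vertex -1.837 -3.423 3.268
endloop
endfacet
facet normal 0.711 0.570 0.412
outer loop
vertex -2.254 -2.899 3.262
vertex -1.837 -3.423 3.268
vertex -1.855 -3.016 2.736
endloop
endfacet
facet normal -0.710 -0.571 -0.412
outer loop
vertex -3.066 -4.411 2.556
vertex -3.085 -4.004 2.024
vertex -2.667 -4.528 2.03
endloop
endfacet
facet normal 0.376 -0.802 0.464
outer loop
vertex -3.066 -4.411 2.556
vertex -2.667 -4.528 2.03
vertex -1.837 -3.423 3.268
endloop
endfacet
facet normal 0.375 -0.802 0.465
outer loop
vertex -1.837 -3.423 3.268
vertex -2.667 -4.528 2.03
vertex -1.438 -3.541 2.742
endloop
endfacet
facet normal 0.711 0.570 0.412
outer loop
vertex -1.837 -3.423 3.268
vertex -1.438 -3.541 2.742
vertex -1.855 -3.016 2.736
endloop
endfacet
facet normal -0.710 -0.571 -0.412
outer loop
vertex -2.667 -4.528 2.03
vertex -3.085 -4.004 2.024
vertex -2.686 -4.121 1.498
endloop
endfacet
facet normal 0.703 -0.552 -0.448
outer loop
vertex -2.667 -4.528 2.03
vertex -2.686 -4.121 1.498
vertex -1.438 -3.541 2.742
endloop
endfacet
facet normal 0.703 -0.552 -0.448
outer loop
vertex -1.438 -3.541 2.742
vertex -2.686 -4.121 1.498
vertex -1.457 -3.134 2.21
endloop
endfacet
facet normal 0.712 0.570 0.411
outer loop
vertex -1.438 -3.541 2.742
vertex -1.457 -3.134 2.21
vertex -1.855 -3.016 2.736
endloop
endfacet

endsolid


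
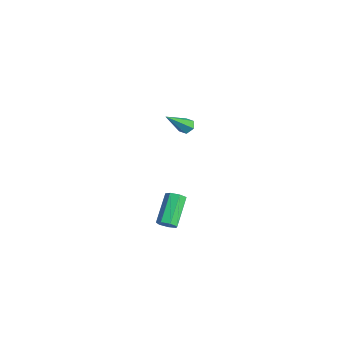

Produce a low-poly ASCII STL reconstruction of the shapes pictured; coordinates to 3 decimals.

solid 
facet normal 0.612 -0.500 -0.613
outer loop
vertex 3.996 -2.727 1.559
vertex 3.606 -3.123 1.493
vertex 3.685 -2.658 1.192
endloop
endfacet
facet normal 0.465 0.854 -0.233
outer loop
vertex 3.996 -2.727 1.559
vertex 3.685 -2.658 1.192
vertex 2.864 -1.801 2.693
endloop
endfacet
facet normal 0.466 0.854 -0.233
outer loop
vertex 2.864 -1.801 2.693
vertex 3.685 -2.658 1.192
vertex 2.554 -1.732 2.326
endloop
endfacet
facet normal -0.612 0.501 0.611
outer loop
vertex 2.864 -1.801 2.693
vertex 2.554 -1.732 2.326
vertex 2.474 -2.197 2.627
endloop
endfacet
facet normal 0.612 -0.500 -0.613
outer loop
vertex 3.685 -2.658 1.192
vertex 3.606 -3.123 1.493
vertex 3.315 -2.939 1.052
endloop
endfacet
facet normal -0.211 0.644 -0.736
outer loop
vertex 3.685 -2.658 1.192
vertex 3.315 -2.939 1.052
vertex 2.554 -1.732 2.326
endloop
endfacet
facet normal -0.209 0.645 -0.735
outer loop
vertex 2.554 -1.732 2.326
vertex 3.315 -2.939 1.052
vertex 2.183 -2.013 2.185
endloop
endfacet
facet normal -0.612 0.501 0.612
outer loop
vertex 2.554 -1.732 2.326
vertex 2.183 -2.013 2.185
vertex 2.474 -2.197 2.627
endloop
endfacet
facet normal 0.611 -0.501 -0.612
outer loop
vertex 3.315 -2.939 1.052
vertex 3.606 -3.123 1.493
vertex 3.163 -3.359 1.244
endloop
endfacet
facet normal -0.727 -0.050 -0.685
outer loop
vertex 3.315 -2.939 1.052
vertex 3.163 -3.359 1.244
vertex 2.183 -2.013 2.185
endloop
endfacet
facet normal -0.727 -0.051 -0.684
outer loop
vertex 2.183 -2.013 2.185
vertex 3.163 -3.359 1.244
vertex 2.032 -2.433 2.377
endloop
endfacet
facet normal -0.613 0.500 0.612
outer loop
vertex 2.183 -2.013 2.185
vertex 2.032 -2.433 2.377
vertex 2.474 -2.197 2.627
endloop
endfacet
facet normal 0.611 -0.502 -0.612
outer loop
vertex 3.163 -3.359 1.244
vertex 3.606 -3.123 1.493
vertex 3.345 -3.601 1.624
endloop
endfacet
facet normal -0.697 -0.708 -0.117
outer loop
vertex 3.163 -3.359 1.244
vertex 3.345 -3.601 1.624
vertex 2.032 -2.433 2.377
endloop
endfacet
facet normal -0.697 -0.708 -0.117
outer loop
vertex 2.032 -2.433 2.377
vertex 3.345 -3.601 1.624
vertex 2.214 -2.675 2.757
endloop
endfacet
facet normal -0.613 0.500 0.612
outer loop
vertex 2.032 -2.433 2.377
vertex 2.214 -2.675 2.757
vertex 2.474 -2.197 2.627
endloop
endfacet
facet normal 0.611 -0.501 -0.613
outer loop
vertex 3.345 -3.601 1.624
vertex 3.606 -3.123 1.493
vertex 3.723 -3.484 1.905
endloop
endfacet
facet normal -0.142 -0.831 0.537
outer loop
vertex 3.345 -3.601 1.624
vertex 3.723 -3.484 1.905
vertex 2.214 -2.675 2.757
endloop
endfacet
facet normal -0.143 -0.832 0.537
outer loop
vertex 2.214 -2.675 2.757
vertex 3.723 -3.484 1.905
vertex 2.592 -2.558 3.039
endloop
endfacet
facet normal -0.612 0.500 0.613
outer loop
vertex 2.214 -2.675 2.757
vertex 2.592 -2.558 3.039
vertex 2.474 -2.197 2.627
endloop
endfacet
facet normal 0.613 -0.500 -0.612
outer loop
vertex 3.723 -3.484 1.905
vertex 3.606 -3.123 1.493
vertex 4.013 -3.094 1.877
endloop
endfacet
facet normal 0.520 -0.330 0.788
outer loop
vertex 3.723 -3.484 1.905
vertex 4.013 -3.094 1.877
vertex 2.592 -2.558 3.039
endloop
endfacet
facet normal 0.521 -0.327 0.788
outer loop
vertex 2.592 -2.558 3.039
vertex 4.013 -3.094 1.877
vertex 2.881 -2.168 3.01
endloop
endfacet
facet normal -0.612 0.499 0.613
outer loop
vertex 2.592 -2.558 3.039
vertex 2.881 -2.168 3.01
vertex 2.474 -2.197 2.627
endloop
endfacet
facet normal 0.612 -0.501 -0.611
outer loop
vertex 4.013 -3.094 1.877
vertex 3.606 -3.123 1.493
vertex 3.996 -2.727 1.559
endloop
endfacet
facet normal 0.790 0.422 0.445
outer loop
vertex 4.013 -3.094 1.877
vertex 3.996 -2.727 1.559
vertex 2.881 -2.168 3.01
endloop
endfacet
facet normal 0.790 0.421 0.445
outer loop
vertex 2.881 -2.168 3.01
vertex 3.996 -2.727 1.559
vertex 2.864 -1.801 2.693
endloop
endfacet
facet normal -0.612 0.501 0.612
outer loop
vertex 2.881 -2.168 3.01
vertex 2.864 -1.801 2.693
vertex 2.474 -2.197 2.627
endloop
endfacet
facet normal -0.252 0.663 -0.705
outer loop
vertex -3.663 1.161 2.649
vertex -4.133 0.923 2.593
vertex -4.075 1.317 2.943
endloop
endfacet
facet normal 0.616 0.530 0.583
outer loop
vertex -3.663 1.161 2.649
vertex -4.075 1.317 2.943
vertex -3.607 -0.463 4.067
endloop
endfacet
facet normal -0.253 0.663 -0.704
outer loop
vertex -4.075 1.317 2.943
vertex -4.133 0.923 2.593
vertex -4.545 1.079 2.888
endloop
endfacet
facet normal -0.322 0.443 0.836
outer loop
vertex -4.075 1.317 2.943
vertex -4.545 1.079 2.888
vertex -3.607 -0.463 4.067
endloop
endfacet
facet normal -0.253 0.663 -0.704
outer loop
vertex -4.545 1.079 2.888
vertex -4.133 0.923 2.593
vertex -4.604 0.685 2.538
endloop
endfacet
facet normal -0.885 -0.228 0.406
outer loop
vertex -4.545 1.079 2.888
vertex -4.604 0.685 2.538
vertex -3.607 -0.463 4.067
endloop
endfacet
facet normal -0.252 0.662 -0.706
outer loop
vertex -4.604 0.685 2.538
vertex -4.133 0.923 2.593
vertex -4.191 0.529 2.244
endloop
endfacet
facet normal -0.508 -0.815 -0.281
outer loop
vertex -4.604 0.685 2.538
vertex -4.191 0.529 2.244
vertex -3.607 -0.463 4.067
endloop
endfacet
facet normal -0.253 0.662 -0.705
outer loop
vertex -4.191 0.529 2.244
vertex -4.133 0.923 2.593
vertex -3.721 0.767 2.299
endloop
endfacet
facet normal 0.431 -0.728 -0.534
outer loop
vertex -4.191 0.529 2.244
vertex -3.721 0.767 2.299
vertex -3.607 -0.463 4.067
endloop
endfacet
facet normal -0.252 0.663 -0.705
outer loop
vertex -3.721 0.767 2.299
vertex -4.133 0.923 2.593
vertex -3.663 1.161 2.649
endloop
endfacet
facet normal 0.993 -0.055 -0.102
outer loop
vertex -3.721 0.767 2.299
vertex -3.663 1.161 2.649
vertex -3.607 -0.463 4.067
endloop
endfacet

endsolid


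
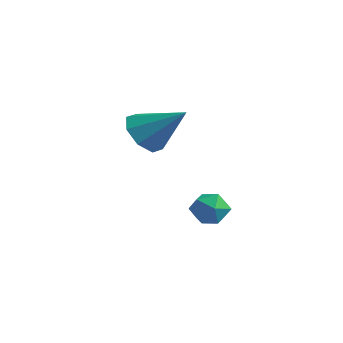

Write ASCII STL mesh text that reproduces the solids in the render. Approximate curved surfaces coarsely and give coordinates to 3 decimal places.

solid 
facet normal -0.720 -0.330 -0.610
outer loop
vertex -3.486 -2.131 1.808
vertex -4.046 -1.914 2.352
vertex -3.683 -1.549 1.726
endloop
endfacet
facet normal 0.864 0.229 -0.449
outer loop
vertex -3.486 -2.131 1.808
vertex -3.683 -1.549 1.726
vertex -2.894 -1.386 3.328
endloop
endfacet
facet normal -0.720 -0.331 -0.610
outer loop
vertex -3.683 -1.549 1.726
vertex -4.046 -1.914 2.352
vertex -4.093 -1.181 2.01
endloop
endfacet
facet normal 0.496 0.805 -0.326
outer loop
vertex -3.683 -1.549 1.726
vertex -4.093 -1.181 2.01
vertex -2.894 -1.386 3.328
endloop
endfacet
facet normal -0.720 -0.331 -0.610
outer loop
vertex -4.093 -1.181 2.01
vertex -4.046 -1.914 2.352
vertex -4.475 -1.242 2.494
endloop
endfacet
facet normal 0.017 0.990 0.138
outer loop
vertex -4.093 -1.181 2.01
vertex -4.475 -1.242 2.494
vertex -2.894 -1.386 3.328
endloop
endfacet
facet normal -0.720 -0.331 -0.610
outer loop
vertex -4.475 -1.242 2.494
vertex -4.046 -1.914 2.352
vertex -4.606 -1.697 2.895
endloop
endfacet
facet normal -0.294 0.678 0.674
outer loop
vertex -4.475 -1.242 2.494
vertex -4.606 -1.697 2.895
vertex -2.894 -1.386 3.328
endloop
endfacet
facet normal -0.720 -0.330 -0.611
outer loop
vertex -4.606 -1.697 2.895
vertex -4.046 -1.914 2.352
vertex -4.409 -2.279 2.977
endloop
endfacet
facet normal -0.253 0.050 0.966
outer loop
vertex -4.606 -1.697 2.895
vertex -4.409 -2.279 2.977
vertex -2.894 -1.386 3.328
endloop
endfacet
facet normal -0.720 -0.330 -0.611
outer loop
vertex -4.409 -2.279 2.977
vertex -4.046 -1.914 2.352
vertex -3.999 -2.647 2.693
endloop
endfacet
facet normal 0.114 -0.525 0.844
outer loop
vertex -4.409 -2.279 2.977
vertex -3.999 -2.647 2.693
vertex -2.894 -1.386 3.328
endloop
endfacet
facet normal -0.720 -0.330 -0.610
outer loop
vertex -3.999 -2.647 2.693
vertex -4.046 -1.914 2.352
vertex -3.617 -2.586 2.209
endloop
endfacet
facet normal 0.593 -0.710 0.379
outer loop
vertex -3.999 -2.647 2.693
vertex -3.617 -2.586 2.209
vertex -2.894 -1.386 3.328
endloop
endfacet
facet normal -0.720 -0.330 -0.610
outer loop
vertex -3.617 -2.586 2.209
vertex -4.046 -1.914 2.352
vertex -3.486 -2.131 1.808
endloop
endfacet
facet normal 0.904 -0.398 -0.157
outer loop
vertex -3.617 -2.586 2.209
vertex -3.486 -2.131 1.808
vertex -2.894 -1.386 3.328
endloop
endfacet
facet normal -0.289 -0.067 0.955
outer loop
vertex -3.576 -0.066 -0.481
vertex -3.232 -0.641 -0.417
vertex -2.932 -0.053 -0.285
endloop
endfacet
facet normal -0.241 0.616 0.750
outer loop
vertex -3.576 -0.066 -0.481
vertex -2.932 -0.053 -0.285
vertex -3.158 0.399 -0.729
endloop
endfacet
facet normal -0.676 0.711 0.193
outer loop
vertex -3.576 -0.066 -0.481
vertex -3.158 0.399 -0.729
vertex -3.598 0.091 -1.135
endloop
endfacet
facet normal -0.995 0.088 0.054
outer loop
vertex -3.576 -0.066 -0.481
vertex -3.598 0.091 -1.135
vertex -3.644 -0.552 -0.942
endloop
endfacet
facet normal -0.755 -0.393 0.526
outer loop
vertex -3.576 -0.066 -0.481
vertex -3.644 -0.552 -0.942
vertex -3.232 -0.641 -0.417
endloop
endfacet
facet normal 0.428 0.733 0.529
outer loop
vertex -3.158 0.399 -0.729
vertex -2.932 -0.053 -0.285
vertex -2.556 0.112 -0.818
endloop
endfacet
facet normal 0.349 -0.371 0.861
outer loop
vertex -2.932 -0.053 -0.285
vertex -3.232 -0.641 -0.417
vertex -2.602 -0.531 -0.625
endloop
endfacet
facet normal -0.404 -0.900 0.165
outer loop
vertex -3.232 -0.641 -0.417
vertex -3.644 -0.552 -0.942
vertex -3.042 -0.839 -1.031
endloop
endfacet
facet normal -0.793 -0.123 -0.597
outer loop
vertex -3.644 -0.552 -0.942
vertex -3.598 0.091 -1.135
vertex -3.268 -0.387 -1.475
endloop
endfacet
facet normal -0.277 0.886 -0.372
outer loop
vertex -3.598 0.091 -1.135
vertex -3.158 0.399 -0.729
vertex -2.968 0.201 -1.343
endloop
endfacet
facet normal 0.995 -0.088 -0.054
outer loop
vertex -2.624 -0.374 -1.279
vertex -2.556 0.112 -0.818
vertex -2.602 -0.531 -0.625
endloop
endfacet
facet normal 0.676 -0.711 -0.193
outer loop
vertex -2.624 -0.374 -1.279
vertex -2.602 -0.531 -0.625
vertex -3.042 -0.839 -1.031
endloop
endfacet
facet normal 0.241 -0.616 -0.750
outer loop
vertex -2.624 -0.374 -1.279
vertex -3.042 -0.839 -1.031
vertex -3.268 -0.387 -1.475
endloop
endfacet
facet normal 0.289 0.067 -0.955
outer loop
vertex -2.624 -0.374 -1.279
vertex -3.268 -0.387 -1.475
vertex -2.968 0.201 -1.343
endloop
endfacet
facet normal 0.755 0.393 -0.526
outer loop
vertex -2.624 -0.374 -1.279
vertex -2.968 0.201 -1.343
vertex -2.556 0.112 -0.818
endloop
endfacet
facet normal 0.793 0.123 0.597
outer loop
vertex -2.602 -0.531 -0.625
vertex -2.556 0.112 -0.818
vertex -2.932 -0.053 -0.285
endloop
endfacet
facet normal 0.277 -0.886 0.372
outer loop
vertex -3.042 -0.839 -1.031
vertex -2.602 -0.531 -0.625
vertex -3.232 -0.641 -0.417
endloop
endfacet
facet normal -0.428 -0.733 -0.529
outer loop
vertex -3.268 -0.387 -1.475
vertex -3.042 -0.839 -1.031
vertex -3.644 -0.552 -0.942
endloop
endfacet
facet normal -0.349 0.371 -0.861
outer loop
vertex -2.968 0.201 -1.343
vertex -3.268 -0.387 -1.475
vertex -3.598 0.091 -1.135
endloop
endfacet
facet normal 0.404 0.900 -0.165
outer loop
vertex -2.556 0.112 -0.818
vertex -2.968 0.201 -1.343
vertex -3.158 0.399 -0.729
endloop
endfacet

endsolid


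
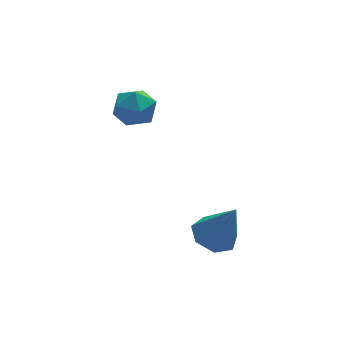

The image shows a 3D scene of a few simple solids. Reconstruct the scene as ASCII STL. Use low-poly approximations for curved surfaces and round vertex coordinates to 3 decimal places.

solid 
facet normal -0.541 0.823 -0.173
outer loop
vertex -2.109 3.884 2.844
vertex -2.91 3.361 2.862
vertex -2.575 3.751 3.669
endloop
endfacet
facet normal 0.054 0.981 0.188
outer loop
vertex -2.109 3.884 2.844
vertex -2.575 3.751 3.669
vertex -1.62 3.703 3.646
endloop
endfacet
facet normal 0.612 0.765 -0.201
outer loop
vertex -2.109 3.884 2.844
vertex -1.62 3.703 3.646
vertex -1.364 3.283 2.825
endloop
endfacet
facet normal 0.362 0.474 -0.802
outer loop
vertex -2.109 3.884 2.844
vertex -1.364 3.283 2.825
vertex -2.162 3.072 2.34
endloop
endfacet
facet normal -0.351 0.510 -0.785
outer loop
vertex -2.109 3.884 2.844
vertex -2.162 3.072 2.34
vertex -2.91 3.361 2.862
endloop
endfacet
facet normal 0.050 0.605 0.795
outer loop
vertex -1.62 3.703 3.646
vertex -2.575 3.751 3.669
vertex -2.118 3.068 4.16
endloop
endfacet
facet normal -0.913 0.350 0.210
outer loop
vertex -2.575 3.751 3.669
vertex -2.91 3.361 2.862
vertex -2.916 2.857 3.675
endloop
endfacet
facet normal -0.605 -0.157 -0.780
outer loop
vertex -2.91 3.361 2.862
vertex -2.162 3.072 2.34
vertex -2.66 2.437 2.854
endloop
endfacet
facet normal 0.548 -0.214 -0.808
outer loop
vertex -2.162 3.072 2.34
vertex -1.364 3.283 2.825
vertex -1.705 2.389 2.831
endloop
endfacet
facet normal 0.952 0.256 0.166
outer loop
vertex -1.364 3.283 2.825
vertex -1.62 3.703 3.646
vertex -1.37 2.779 3.638
endloop
endfacet
facet normal -0.362 -0.474 0.802
outer loop
vertex -2.171 2.256 3.656
vertex -2.118 3.068 4.16
vertex -2.916 2.857 3.675
endloop
endfacet
facet normal -0.612 -0.765 0.201
outer loop
vertex -2.171 2.256 3.656
vertex -2.916 2.857 3.675
vertex -2.66 2.437 2.854
endloop
endfacet
facet normal -0.054 -0.981 -0.188
outer loop
vertex -2.171 2.256 3.656
vertex -2.66 2.437 2.854
vertex -1.705 2.389 2.831
endloop
endfacet
facet normal 0.541 -0.823 0.173
outer loop
vertex -2.171 2.256 3.656
vertex -1.705 2.389 2.831
vertex -1.37 2.779 3.638
endloop
endfacet
facet normal 0.351 -0.510 0.785
outer loop
vertex -2.171 2.256 3.656
vertex -1.37 2.779 3.638
vertex -2.118 3.068 4.16
endloop
endfacet
facet normal -0.548 0.214 0.808
outer loop
vertex -2.916 2.857 3.675
vertex -2.118 3.068 4.16
vertex -2.575 3.751 3.669
endloop
endfacet
facet normal -0.952 -0.256 -0.166
outer loop
vertex -2.66 2.437 2.854
vertex -2.916 2.857 3.675
vertex -2.91 3.361 2.862
endloop
endfacet
facet normal -0.050 -0.605 -0.795
outer loop
vertex -1.705 2.389 2.831
vertex -2.66 2.437 2.854
vertex -2.162 3.072 2.34
endloop
endfacet
facet normal 0.913 -0.350 -0.210
outer loop
vertex -1.37 2.779 3.638
vertex -1.705 2.389 2.831
vertex -1.364 3.283 2.825
endloop
endfacet
facet normal 0.605 0.157 0.780
outer loop
vertex -2.118 3.068 4.16
vertex -1.37 2.779 3.638
vertex -1.62 3.703 3.646
endloop
endfacet
facet normal -0.308 0.290 -0.906
outer loop
vertex 0.236 -1.401 -2.082
vertex -0.245 -0.682 -1.689
vertex 0.653 -0.695 -1.998
endloop
endfacet
facet normal 0.862 -0.506 -0.029
outer loop
vertex 0.236 -1.401 -2.082
vertex 0.653 -0.695 -1.998
vertex 0.385 -1.278 0.169
endloop
endfacet
facet normal -0.307 0.291 -0.906
outer loop
vertex 0.653 -0.695 -1.998
vertex -0.245 -0.682 -1.689
vertex 0.394 0.02 -1.68
endloop
endfacet
facet normal 0.947 0.260 0.187
outer loop
vertex 0.653 -0.695 -1.998
vertex 0.394 0.02 -1.68
vertex 0.385 -1.278 0.169
endloop
endfacet
facet normal -0.306 0.290 -0.907
outer loop
vertex 0.394 0.02 -1.68
vertex -0.245 -0.682 -1.689
vertex -0.346 0.207 -1.37
endloop
endfacet
facet normal 0.409 0.746 0.526
outer loop
vertex 0.394 0.02 -1.68
vertex -0.346 0.207 -1.37
vertex 0.385 -1.278 0.169
endloop
endfacet
facet normal -0.308 0.290 -0.906
outer loop
vertex -0.346 0.207 -1.37
vertex -0.245 -0.682 -1.689
vertex -1.01 -0.276 -1.299
endloop
endfacet
facet normal -0.348 0.586 0.731
outer loop
vertex -0.346 0.207 -1.37
vertex -1.01 -0.276 -1.299
vertex 0.385 -1.278 0.169
endloop
endfacet
facet normal -0.308 0.290 -0.906
outer loop
vertex -1.01 -0.276 -1.299
vertex -0.245 -0.682 -1.689
vertex -1.098 -1.065 -1.522
endloop
endfacet
facet normal -0.754 -0.099 0.649
outer loop
vertex -1.01 -0.276 -1.299
vertex -1.098 -1.065 -1.522
vertex 0.385 -1.278 0.169
endloop
endfacet
facet normal -0.308 0.291 -0.906
outer loop
vertex -1.098 -1.065 -1.522
vertex -0.245 -0.682 -1.689
vertex -0.544 -1.566 -1.871
endloop
endfacet
facet normal -0.503 -0.794 0.341
outer loop
vertex -1.098 -1.065 -1.522
vertex -0.544 -1.566 -1.871
vertex 0.385 -1.278 0.169
endloop
endfacet
facet normal -0.307 0.290 -0.906
outer loop
vertex -0.544 -1.566 -1.871
vertex -0.245 -0.682 -1.689
vertex 0.236 -1.401 -2.082
endloop
endfacet
facet normal 0.217 -0.975 0.039
outer loop
vertex -0.544 -1.566 -1.871
vertex 0.236 -1.401 -2.082
vertex 0.385 -1.278 0.169
endloop
endfacet

endsolid


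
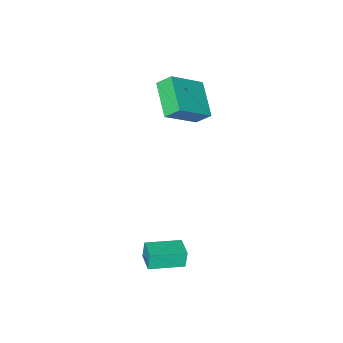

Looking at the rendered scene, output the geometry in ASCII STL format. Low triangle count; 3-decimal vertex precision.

solid 
facet normal -0.889 0.432 -0.151
outer loop
vertex 2.008 2.34 -2.513
vertex 2.421 3.247 -2.349
vertex 2.183 2.41 -3.342
endloop
endfacet
facet normal -0.409 -0.898 -0.162
outer loop
vertex 3.659 1.693 -3.091
vertex 2.008 2.34 -2.513
vertex 2.183 2.41 -3.342
endloop
endfacet
facet normal -0.889 0.432 -0.151
outer loop
vertex 2.183 2.41 -3.342
vertex 2.421 3.247 -2.349
vertex 2.596 3.317 -3.178
endloop
endfacet
facet normal 0.206 0.083 -0.975
outer loop
vertex 2.596 3.317 -3.178
vertex 3.659 1.693 -3.091
vertex 2.183 2.41 -3.342
endloop
endfacet
facet normal -0.206 -0.083 0.975
outer loop
vertex 2.008 2.34 -2.513
vertex 3.897 2.53 -2.098
vertex 2.421 3.247 -2.349
endloop
endfacet
facet normal -0.409 -0.898 -0.162
outer loop
vertex 3.484 1.623 -2.262
vertex 2.008 2.34 -2.513
vertex 3.659 1.693 -3.091
endloop
endfacet
facet normal -0.206 -0.083 0.975
outer loop
vertex 3.484 1.623 -2.262
vertex 3.897 2.53 -2.098
vertex 2.008 2.34 -2.513
endloop
endfacet
facet normal 0.409 0.898 0.162
outer loop
vertex 2.421 3.247 -2.349
vertex 3.897 2.53 -2.098
vertex 2.596 3.317 -3.178
endloop
endfacet
facet normal 0.206 0.083 -0.975
outer loop
vertex 4.072 2.6 -2.927
vertex 3.659 1.693 -3.091
vertex 2.596 3.317 -3.178
endloop
endfacet
facet normal 0.409 0.898 0.162
outer loop
vertex 2.596 3.317 -3.178
vertex 3.897 2.53 -2.098
vertex 4.072 2.6 -2.927
endloop
endfacet
facet normal 0.889 -0.432 0.151
outer loop
vertex 4.072 2.6 -2.927
vertex 3.484 1.623 -2.262
vertex 3.659 1.693 -3.091
endloop
endfacet
facet normal 0.889 -0.432 0.151
outer loop
vertex 3.897 2.53 -2.098
vertex 3.484 1.623 -2.262
vertex 4.072 2.6 -2.927
endloop
endfacet
facet normal -0.477 0.561 0.677
outer loop
vertex -3.3 -2.675 1.578
vertex -1.643 -2.883 2.916
vertex -2.5 -1.096 0.834
endloop
endfacet
facet normal -0.774 0.098 -0.625
outer loop
vertex -2.057 -1.617 0.204
vertex -3.3 -2.675 1.578
vertex -2.5 -1.096 0.834
endloop
endfacet
facet normal -0.477 0.560 0.677
outer loop
vertex -2.5 -1.096 0.834
vertex -1.643 -2.883 2.916
vertex -0.844 -1.304 2.172
endloop
endfacet
facet normal 0.416 0.823 -0.387
outer loop
vertex -0.844 -1.304 2.172
vertex -2.057 -1.617 0.204
vertex -2.5 -1.096 0.834
endloop
endfacet
facet normal -0.416 -0.823 0.388
outer loop
vertex -3.3 -2.675 1.578
vertex -1.2 -3.404 2.286
vertex -1.643 -2.883 2.916
endloop
endfacet
facet normal -0.774 0.097 -0.626
outer loop
vertex -2.856 -3.196 0.948
vertex -3.3 -2.675 1.578
vertex -2.057 -1.617 0.204
endloop
endfacet
facet normal -0.416 -0.823 0.387
outer loop
vertex -2.856 -3.196 0.948
vertex -1.2 -3.404 2.286
vertex -3.3 -2.675 1.578
endloop
endfacet
facet normal 0.774 -0.097 0.625
outer loop
vertex -1.643 -2.883 2.916
vertex -1.2 -3.404 2.286
vertex -0.844 -1.304 2.172
endloop
endfacet
facet normal 0.416 0.823 -0.387
outer loop
vertex -0.4 -1.825 1.542
vertex -2.057 -1.617 0.204
vertex -0.844 -1.304 2.172
endloop
endfacet
facet normal 0.774 -0.097 0.626
outer loop
vertex -0.844 -1.304 2.172
vertex -1.2 -3.404 2.286
vertex -0.4 -1.825 1.542
endloop
endfacet
facet normal 0.477 -0.560 -0.677
outer loop
vertex -0.4 -1.825 1.542
vertex -2.856 -3.196 0.948
vertex -2.057 -1.617 0.204
endloop
endfacet
facet normal 0.477 -0.561 -0.677
outer loop
vertex -1.2 -3.404 2.286
vertex -2.856 -3.196 0.948
vertex -0.4 -1.825 1.542
endloop
endfacet

endsolid


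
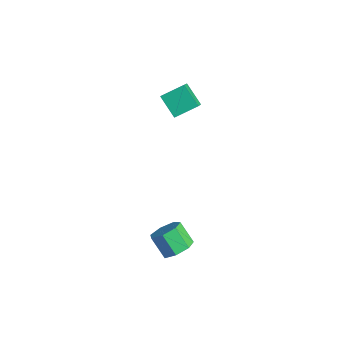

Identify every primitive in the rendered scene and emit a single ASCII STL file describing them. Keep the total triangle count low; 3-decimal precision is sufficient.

solid 
facet normal -0.586 0.486 -0.648
outer loop
vertex -3.57 2.363 0.477
vertex -2.383 2.527 -0.473
vertex -3.912 1.088 -0.169
endloop
endfacet
facet normal -0.776 -0.107 0.621
outer loop
vertex -3.097 0.413 0.733
vertex -3.57 2.363 0.477
vertex -3.912 1.088 -0.169
endloop
endfacet
facet normal -0.586 0.485 -0.649
outer loop
vertex -3.912 1.088 -0.169
vertex -2.383 2.527 -0.473
vertex -2.724 1.251 -1.119
endloop
endfacet
facet normal -0.232 -0.868 -0.439
outer loop
vertex -2.724 1.251 -1.119
vertex -3.097 0.413 0.733
vertex -3.912 1.088 -0.169
endloop
endfacet
facet normal 0.232 0.868 0.440
outer loop
vertex -3.57 2.363 0.477
vertex -1.568 1.852 0.429
vertex -2.383 2.527 -0.473
endloop
endfacet
facet normal -0.777 -0.107 0.621
outer loop
vertex -2.756 1.689 1.379
vertex -3.57 2.363 0.477
vertex -3.097 0.413 0.733
endloop
endfacet
facet normal 0.232 0.868 0.439
outer loop
vertex -2.756 1.689 1.379
vertex -1.568 1.852 0.429
vertex -3.57 2.363 0.477
endloop
endfacet
facet normal 0.776 0.107 -0.621
outer loop
vertex -2.383 2.527 -0.473
vertex -1.568 1.852 0.429
vertex -2.724 1.251 -1.119
endloop
endfacet
facet normal -0.232 -0.868 -0.439
outer loop
vertex -1.91 0.577 -0.217
vertex -3.097 0.413 0.733
vertex -2.724 1.251 -1.119
endloop
endfacet
facet normal 0.776 0.106 -0.621
outer loop
vertex -2.724 1.251 -1.119
vertex -1.568 1.852 0.429
vertex -1.91 0.577 -0.217
endloop
endfacet
facet normal 0.586 -0.485 0.649
outer loop
vertex -1.91 0.577 -0.217
vertex -2.756 1.689 1.379
vertex -3.097 0.413 0.733
endloop
endfacet
facet normal 0.586 -0.486 0.649
outer loop
vertex -1.568 1.852 0.429
vertex -2.756 1.689 1.379
vertex -1.91 0.577 -0.217
endloop
endfacet
facet normal 0.655 0.180 -0.734
outer loop
vertex 4.872 -2.631 -3.715
vertex 4.255 -2.895 -4.33
vertex 4.402 -2.062 -3.995
endloop
endfacet
facet normal 0.465 0.669 0.579
outer loop
vertex 4.872 -2.631 -3.715
vertex 4.402 -2.062 -3.995
vertex 3.962 -2.881 -2.695
endloop
endfacet
facet normal 0.465 0.669 0.579
outer loop
vertex 3.962 -2.881 -2.695
vertex 4.402 -2.062 -3.995
vertex 3.492 -2.312 -2.975
endloop
endfacet
facet normal -0.655 -0.180 0.734
outer loop
vertex 3.962 -2.881 -2.695
vertex 3.492 -2.312 -2.975
vertex 3.345 -3.145 -3.31
endloop
endfacet
facet normal 0.654 0.180 -0.734
outer loop
vertex 4.402 -2.062 -3.995
vertex 4.255 -2.895 -4.33
vertex 3.821 -2.12 -4.527
endloop
endfacet
facet normal -0.175 0.981 0.084
outer loop
vertex 4.402 -2.062 -3.995
vertex 3.821 -2.12 -4.527
vertex 3.492 -2.312 -2.975
endloop
endfacet
facet normal -0.175 0.981 0.084
outer loop
vertex 3.492 -2.312 -2.975
vertex 3.821 -2.12 -4.527
vertex 2.911 -2.37 -3.507
endloop
endfacet
facet normal -0.654 -0.180 0.734
outer loop
vertex 3.492 -2.312 -2.975
vertex 2.911 -2.37 -3.507
vertex 3.345 -3.145 -3.31
endloop
endfacet
facet normal 0.655 0.180 -0.734
outer loop
vertex 3.821 -2.12 -4.527
vertex 4.255 -2.895 -4.33
vertex 3.567 -2.761 -4.911
endloop
endfacet
facet normal -0.684 0.555 -0.474
outer loop
vertex 3.821 -2.12 -4.527
vertex 3.567 -2.761 -4.911
vertex 2.911 -2.37 -3.507
endloop
endfacet
facet normal -0.684 0.554 -0.474
outer loop
vertex 2.911 -2.37 -3.507
vertex 3.567 -2.761 -4.911
vertex 2.657 -3.012 -3.891
endloop
endfacet
facet normal -0.655 -0.180 0.734
outer loop
vertex 2.911 -2.37 -3.507
vertex 2.657 -3.012 -3.891
vertex 3.345 -3.145 -3.31
endloop
endfacet
facet normal 0.655 0.179 -0.734
outer loop
vertex 3.567 -2.761 -4.911
vertex 4.255 -2.895 -4.33
vertex 3.831 -3.504 -4.857
endloop
endfacet
facet normal -0.678 -0.290 -0.676
outer loop
vertex 3.567 -2.761 -4.911
vertex 3.831 -3.504 -4.857
vertex 2.657 -3.012 -3.891
endloop
endfacet
facet normal -0.678 -0.290 -0.676
outer loop
vertex 2.657 -3.012 -3.891
vertex 3.831 -3.504 -4.857
vertex 2.921 -3.754 -3.837
endloop
endfacet
facet normal -0.655 -0.180 0.734
outer loop
vertex 2.657 -3.012 -3.891
vertex 2.921 -3.754 -3.837
vertex 3.345 -3.145 -3.31
endloop
endfacet
facet normal 0.654 0.181 -0.735
outer loop
vertex 3.831 -3.504 -4.857
vertex 4.255 -2.895 -4.33
vertex 4.415 -3.788 -4.407
endloop
endfacet
facet normal -0.161 -0.916 -0.368
outer loop
vertex 3.831 -3.504 -4.857
vertex 4.415 -3.788 -4.407
vertex 2.921 -3.754 -3.837
endloop
endfacet
facet normal -0.161 -0.915 -0.369
outer loop
vertex 2.921 -3.754 -3.837
vertex 4.415 -3.788 -4.407
vertex 3.504 -4.038 -3.387
endloop
endfacet
facet normal -0.654 -0.180 0.734
outer loop
vertex 2.921 -3.754 -3.837
vertex 3.504 -4.038 -3.387
vertex 3.345 -3.145 -3.31
endloop
endfacet
facet normal 0.654 0.181 -0.734
outer loop
vertex 4.415 -3.788 -4.407
vertex 4.255 -2.895 -4.33
vertex 4.878 -3.399 -3.899
endloop
endfacet
facet normal 0.477 -0.852 0.217
outer loop
vertex 4.415 -3.788 -4.407
vertex 4.878 -3.399 -3.899
vertex 3.504 -4.038 -3.387
endloop
endfacet
facet normal 0.477 -0.852 0.216
outer loop
vertex 3.504 -4.038 -3.387
vertex 4.878 -3.399 -3.899
vertex 3.967 -3.65 -2.878
endloop
endfacet
facet normal -0.656 -0.180 0.733
outer loop
vertex 3.504 -4.038 -3.387
vertex 3.967 -3.65 -2.878
vertex 3.345 -3.145 -3.31
endloop
endfacet
facet normal 0.654 0.181 -0.734
outer loop
vertex 4.878 -3.399 -3.899
vertex 4.255 -2.895 -4.33
vertex 4.872 -2.631 -3.715
endloop
endfacet
facet normal 0.756 -0.147 0.638
outer loop
vertex 4.878 -3.399 -3.899
vertex 4.872 -2.631 -3.715
vertex 3.967 -3.65 -2.878
endloop
endfacet
facet normal 0.756 -0.147 0.638
outer loop
vertex 3.967 -3.65 -2.878
vertex 4.872 -2.631 -3.715
vertex 3.962 -2.881 -2.695
endloop
endfacet
facet normal -0.655 -0.179 0.734
outer loop
vertex 3.967 -3.65 -2.878
vertex 3.962 -2.881 -2.695
vertex 3.345 -3.145 -3.31
endloop
endfacet

endsolid
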